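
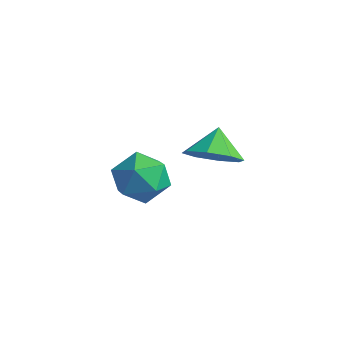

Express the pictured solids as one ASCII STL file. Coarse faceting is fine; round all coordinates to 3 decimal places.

solid 
facet normal -0.638 0.660 0.396
outer loop
vertex 0.45 -1.998 2.417
vertex 0.977 -2.062 3.374
vertex 1.282 -1.321 2.629
endloop
endfacet
facet normal -0.553 0.775 -0.305
outer loop
vertex 0.45 -1.998 2.417
vertex 1.282 -1.321 2.629
vertex 1.186 -1.778 1.64
endloop
endfacet
facet normal -0.739 0.179 -0.649
outer loop
vertex 0.45 -1.998 2.417
vertex 1.186 -1.778 1.64
vertex 0.821 -2.8 1.773
endloop
endfacet
facet normal -0.939 -0.304 -0.163
outer loop
vertex 0.45 -1.998 2.417
vertex 0.821 -2.8 1.773
vertex 0.692 -2.975 2.845
endloop
endfacet
facet normal -0.876 -0.006 0.482
outer loop
vertex 0.45 -1.998 2.417
vertex 0.692 -2.975 2.845
vertex 0.977 -2.062 3.374
endloop
endfacet
facet normal 0.140 0.894 -0.426
outer loop
vertex 1.186 -1.778 1.64
vertex 1.282 -1.321 2.629
vertex 2.168 -1.705 2.115
endloop
endfacet
facet normal 0.003 0.708 0.706
outer loop
vertex 1.282 -1.321 2.629
vertex 0.977 -2.062 3.374
vertex 2.039 -1.88 3.187
endloop
endfacet
facet normal -0.382 -0.371 0.846
outer loop
vertex 0.977 -2.062 3.374
vertex 0.692 -2.975 2.845
vertex 1.674 -2.902 3.32
endloop
endfacet
facet normal -0.484 -0.853 -0.197
outer loop
vertex 0.692 -2.975 2.845
vertex 0.821 -2.8 1.773
vertex 1.578 -3.359 2.331
endloop
endfacet
facet normal -0.161 -0.071 -0.984
outer loop
vertex 0.821 -2.8 1.773
vertex 1.186 -1.778 1.64
vertex 1.883 -2.618 1.586
endloop
endfacet
facet normal 0.939 0.304 0.163
outer loop
vertex 2.41 -2.682 2.543
vertex 2.168 -1.705 2.115
vertex 2.039 -1.88 3.187
endloop
endfacet
facet normal 0.739 -0.179 0.649
outer loop
vertex 2.41 -2.682 2.543
vertex 2.039 -1.88 3.187
vertex 1.674 -2.902 3.32
endloop
endfacet
facet normal 0.553 -0.775 0.305
outer loop
vertex 2.41 -2.682 2.543
vertex 1.674 -2.902 3.32
vertex 1.578 -3.359 2.331
endloop
endfacet
facet normal 0.638 -0.660 -0.396
outer loop
vertex 2.41 -2.682 2.543
vertex 1.578 -3.359 2.331
vertex 1.883 -2.618 1.586
endloop
endfacet
facet normal 0.876 0.006 -0.482
outer loop
vertex 2.41 -2.682 2.543
vertex 1.883 -2.618 1.586
vertex 2.168 -1.705 2.115
endloop
endfacet
facet normal 0.484 0.853 0.197
outer loop
vertex 2.039 -1.88 3.187
vertex 2.168 -1.705 2.115
vertex 1.282 -1.321 2.629
endloop
endfacet
facet normal 0.161 0.071 0.984
outer loop
vertex 1.674 -2.902 3.32
vertex 2.039 -1.88 3.187
vertex 0.977 -2.062 3.374
endloop
endfacet
facet normal -0.140 -0.894 0.426
outer loop
vertex 1.578 -3.359 2.331
vertex 1.674 -2.902 3.32
vertex 0.692 -2.975 2.845
endloop
endfacet
facet normal -0.003 -0.708 -0.706
outer loop
vertex 1.883 -2.618 1.586
vertex 1.578 -3.359 2.331
vertex 0.821 -2.8 1.773
endloop
endfacet
facet normal 0.382 0.371 -0.846
outer loop
vertex 2.168 -1.705 2.115
vertex 1.883 -2.618 1.586
vertex 1.186 -1.778 1.64
endloop
endfacet
facet normal 0.344 -0.635 -0.692
outer loop
vertex 2.218 1.241 1.859
vertex 1.297 1.38 1.274
vertex 2.279 1.875 1.308
endloop
endfacet
facet normal 0.513 0.535 0.672
outer loop
vertex 2.218 1.241 1.859
vertex 2.279 1.875 1.308
vertex 0.863 2.18 2.146
endloop
endfacet
facet normal 0.344 -0.634 -0.692
outer loop
vertex 2.279 1.875 1.308
vertex 1.297 1.38 1.274
vertex 1.764 2.219 0.737
endloop
endfacet
facet normal 0.339 0.909 0.242
outer loop
vertex 2.279 1.875 1.308
vertex 1.764 2.219 0.737
vertex 0.863 2.18 2.146
endloop
endfacet
facet normal 0.343 -0.634 -0.693
outer loop
vertex 1.764 2.219 0.737
vertex 1.297 1.38 1.274
vertex 0.976 2.072 0.481
endloop
endfacet
facet normal -0.159 0.984 -0.075
outer loop
vertex 1.764 2.219 0.737
vertex 0.976 2.072 0.481
vertex 0.863 2.18 2.146
endloop
endfacet
facet normal 0.344 -0.634 -0.693
outer loop
vertex 0.976 2.072 0.481
vertex 1.297 1.38 1.274
vertex 0.376 1.519 0.689
endloop
endfacet
facet normal -0.692 0.716 -0.093
outer loop
vertex 0.976 2.072 0.481
vertex 0.376 1.519 0.689
vertex 0.863 2.18 2.146
endloop
endfacet
facet normal 0.344 -0.635 -0.692
outer loop
vertex 0.376 1.519 0.689
vertex 1.297 1.38 1.274
vertex 0.315 0.886 1.24
endloop
endfacet
facet normal -0.945 0.262 0.197
outer loop
vertex 0.376 1.519 0.689
vertex 0.315 0.886 1.24
vertex 0.863 2.18 2.146
endloop
endfacet
facet normal 0.343 -0.635 -0.692
outer loop
vertex 0.315 0.886 1.24
vertex 1.297 1.38 1.274
vertex 0.829 0.542 1.811
endloop
endfacet
facet normal -0.771 -0.112 0.627
outer loop
vertex 0.315 0.886 1.24
vertex 0.829 0.542 1.811
vertex 0.863 2.18 2.146
endloop
endfacet
facet normal 0.343 -0.635 -0.692
outer loop
vertex 0.829 0.542 1.811
vertex 1.297 1.38 1.274
vertex 1.617 0.689 2.067
endloop
endfacet
facet normal -0.272 -0.187 0.944
outer loop
vertex 0.829 0.542 1.811
vertex 1.617 0.689 2.067
vertex 0.863 2.18 2.146
endloop
endfacet
facet normal 0.344 -0.635 -0.692
outer loop
vertex 1.617 0.689 2.067
vertex 1.297 1.38 1.274
vertex 2.218 1.241 1.859
endloop
endfacet
facet normal 0.259 0.080 0.962
outer loop
vertex 1.617 0.689 2.067
vertex 2.218 1.241 1.859
vertex 0.863 2.18 2.146
endloop
endfacet

endsolid


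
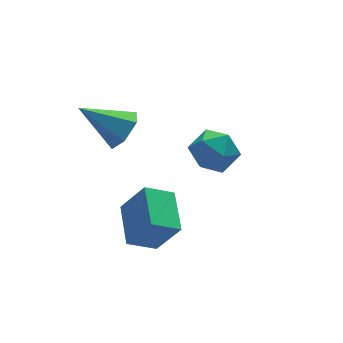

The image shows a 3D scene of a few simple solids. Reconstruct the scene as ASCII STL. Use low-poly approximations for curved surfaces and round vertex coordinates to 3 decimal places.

solid 
facet normal 0.698 -0.440 -0.565
outer loop
vertex 1.005 -2.168 1.845
vertex 0.744 -1.78 1.221
vertex 1.302 -1.469 1.668
endloop
endfacet
facet normal 0.311 0.107 0.944
outer loop
vertex 1.005 -2.168 1.845
vertex 1.302 -1.469 1.668
vertex -0.464 -1.02 2.199
endloop
endfacet
facet normal 0.698 -0.440 -0.565
outer loop
vertex 1.302 -1.469 1.668
vertex 0.744 -1.78 1.221
vertex 1.04 -1.081 1.043
endloop
endfacet
facet normal 0.336 0.857 0.391
outer loop
vertex 1.302 -1.469 1.668
vertex 1.04 -1.081 1.043
vertex -0.464 -1.02 2.199
endloop
endfacet
facet normal 0.698 -0.440 -0.566
outer loop
vertex 1.04 -1.081 1.043
vertex 0.744 -1.78 1.221
vertex 0.482 -1.393 0.597
endloop
endfacet
facet normal -0.230 0.909 -0.348
outer loop
vertex 1.04 -1.081 1.043
vertex 0.482 -1.393 0.597
vertex -0.464 -1.02 2.199
endloop
endfacet
facet normal 0.698 -0.439 -0.565
outer loop
vertex 0.482 -1.393 0.597
vertex 0.744 -1.78 1.221
vertex 0.186 -2.092 0.774
endloop
endfacet
facet normal -0.819 0.212 -0.533
outer loop
vertex 0.482 -1.393 0.597
vertex 0.186 -2.092 0.774
vertex -0.464 -1.02 2.199
endloop
endfacet
facet normal 0.698 -0.440 -0.564
outer loop
vertex 0.186 -2.092 0.774
vertex 0.744 -1.78 1.221
vertex 0.447 -2.479 1.399
endloop
endfacet
facet normal -0.843 -0.537 0.019
outer loop
vertex 0.186 -2.092 0.774
vertex 0.447 -2.479 1.399
vertex -0.464 -1.02 2.199
endloop
endfacet
facet normal 0.697 -0.440 -0.565
outer loop
vertex 0.447 -2.479 1.399
vertex 0.744 -1.78 1.221
vertex 1.005 -2.168 1.845
endloop
endfacet
facet normal -0.278 -0.589 0.759
outer loop
vertex 0.447 -2.479 1.399
vertex 1.005 -2.168 1.845
vertex -0.464 -1.02 2.199
endloop
endfacet
facet normal -0.935 0.027 0.355
outer loop
vertex 3.221 -1.194 -1.131
vertex 3.165 -2.114 -1.209
vertex 3.474 -1.735 -0.424
endloop
endfacet
facet normal -0.544 0.561 0.624
outer loop
vertex 3.221 -1.194 -1.131
vertex 3.474 -1.735 -0.424
vertex 3.983 -0.995 -0.646
endloop
endfacet
facet normal -0.299 0.951 0.080
outer loop
vertex 3.221 -1.194 -1.131
vertex 3.983 -0.995 -0.646
vertex 3.988 -0.916 -1.568
endloop
endfacet
facet normal -0.538 0.658 -0.526
outer loop
vertex 3.221 -1.194 -1.131
vertex 3.988 -0.916 -1.568
vertex 3.482 -1.608 -1.916
endloop
endfacet
facet normal -0.931 0.087 -0.355
outer loop
vertex 3.221 -1.194 -1.131
vertex 3.482 -1.608 -1.916
vertex 3.165 -2.114 -1.209
endloop
endfacet
facet normal 0.017 0.277 0.961
outer loop
vertex 3.983 -0.995 -0.646
vertex 3.474 -1.735 -0.424
vertex 4.398 -1.792 -0.424
endloop
endfacet
facet normal -0.615 -0.588 0.526
outer loop
vertex 3.474 -1.735 -0.424
vertex 3.165 -2.114 -1.209
vertex 3.892 -2.484 -0.772
endloop
endfacet
facet normal -0.608 -0.491 -0.624
outer loop
vertex 3.165 -2.114 -1.209
vertex 3.482 -1.608 -1.916
vertex 3.897 -2.405 -1.694
endloop
endfacet
facet normal 0.027 0.433 -0.901
outer loop
vertex 3.482 -1.608 -1.916
vertex 3.988 -0.916 -1.568
vertex 4.406 -1.665 -1.916
endloop
endfacet
facet normal 0.414 0.907 0.080
outer loop
vertex 3.988 -0.916 -1.568
vertex 3.983 -0.995 -0.646
vertex 4.715 -1.286 -1.131
endloop
endfacet
facet normal 0.538 -0.658 0.526
outer loop
vertex 4.659 -2.206 -1.209
vertex 4.398 -1.792 -0.424
vertex 3.892 -2.484 -0.772
endloop
endfacet
facet normal 0.299 -0.951 -0.080
outer loop
vertex 4.659 -2.206 -1.209
vertex 3.892 -2.484 -0.772
vertex 3.897 -2.405 -1.694
endloop
endfacet
facet normal 0.544 -0.561 -0.624
outer loop
vertex 4.659 -2.206 -1.209
vertex 3.897 -2.405 -1.694
vertex 4.406 -1.665 -1.916
endloop
endfacet
facet normal 0.935 -0.027 -0.355
outer loop
vertex 4.659 -2.206 -1.209
vertex 4.406 -1.665 -1.916
vertex 4.715 -1.286 -1.131
endloop
endfacet
facet normal 0.931 -0.087 0.355
outer loop
vertex 4.659 -2.206 -1.209
vertex 4.715 -1.286 -1.131
vertex 4.398 -1.792 -0.424
endloop
endfacet
facet normal -0.027 -0.433 0.901
outer loop
vertex 3.892 -2.484 -0.772
vertex 4.398 -1.792 -0.424
vertex 3.474 -1.735 -0.424
endloop
endfacet
facet normal -0.414 -0.907 -0.080
outer loop
vertex 3.897 -2.405 -1.694
vertex 3.892 -2.484 -0.772
vertex 3.165 -2.114 -1.209
endloop
endfacet
facet normal -0.017 -0.277 -0.961
outer loop
vertex 4.406 -1.665 -1.916
vertex 3.897 -2.405 -1.694
vertex 3.482 -1.608 -1.916
endloop
endfacet
facet normal 0.615 0.588 -0.526
outer loop
vertex 4.715 -1.286 -1.131
vertex 4.406 -1.665 -1.916
vertex 3.988 -0.916 -1.568
endloop
endfacet
facet normal 0.608 0.491 0.624
outer loop
vertex 4.398 -1.792 -0.424
vertex 4.715 -1.286 -1.131
vertex 3.983 -0.995 -0.646
endloop
endfacet
facet normal -0.428 0.343 -0.836
outer loop
vertex -0.088 -3.733 -2.541
vertex 0.361 -2.255 -2.165
vertex 0.874 -3.884 -3.096
endloop
endfacet
facet normal -0.283 -0.930 -0.237
outer loop
vertex 1.499 -4.385 -1.875
vertex -0.088 -3.733 -2.541
vertex 0.874 -3.884 -3.096
endloop
endfacet
facet normal -0.428 0.343 -0.836
outer loop
vertex 0.874 -3.884 -3.096
vertex 0.361 -2.255 -2.165
vertex 1.322 -2.406 -2.719
endloop
endfacet
facet normal 0.859 -0.134 -0.495
outer loop
vertex 1.322 -2.406 -2.719
vertex 1.499 -4.385 -1.875
vertex 0.874 -3.884 -3.096
endloop
endfacet
facet normal -0.858 0.135 0.495
outer loop
vertex -0.088 -3.733 -2.541
vertex 0.986 -2.756 -0.944
vertex 0.361 -2.255 -2.165
endloop
endfacet
facet normal -0.283 -0.930 -0.237
outer loop
vertex 0.538 -4.234 -1.321
vertex -0.088 -3.733 -2.541
vertex 1.499 -4.385 -1.875
endloop
endfacet
facet normal -0.858 0.134 0.495
outer loop
vertex 0.538 -4.234 -1.321
vertex 0.986 -2.756 -0.944
vertex -0.088 -3.733 -2.541
endloop
endfacet
facet normal 0.283 0.930 0.237
outer loop
vertex 0.361 -2.255 -2.165
vertex 0.986 -2.756 -0.944
vertex 1.322 -2.406 -2.719
endloop
endfacet
facet normal 0.858 -0.135 -0.496
outer loop
vertex 1.948 -2.907 -1.499
vertex 1.499 -4.385 -1.875
vertex 1.322 -2.406 -2.719
endloop
endfacet
facet normal 0.283 0.930 0.237
outer loop
vertex 1.322 -2.406 -2.719
vertex 0.986 -2.756 -0.944
vertex 1.948 -2.907 -1.499
endloop
endfacet
facet normal 0.428 -0.343 0.836
outer loop
vertex 1.948 -2.907 -1.499
vertex 0.538 -4.234 -1.321
vertex 1.499 -4.385 -1.875
endloop
endfacet
facet normal 0.428 -0.343 0.836
outer loop
vertex 0.986 -2.756 -0.944
vertex 0.538 -4.234 -1.321
vertex 1.948 -2.907 -1.499
endloop
endfacet

endsolid


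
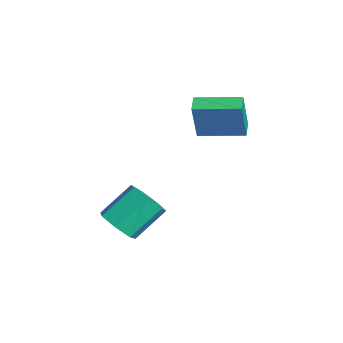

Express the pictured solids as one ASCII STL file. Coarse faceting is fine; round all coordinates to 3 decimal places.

solid 
facet normal -0.903 0.370 0.217
outer loop
vertex -1.711 1.216 2.898
vertex -0.85 3.196 3.105
vertex -2.045 1.569 0.906
endloop
endfacet
facet normal -0.396 -0.913 -0.095
outer loop
vertex -1.25 1.244 0.715
vertex -1.711 1.216 2.898
vertex -2.045 1.569 0.906
endloop
endfacet
facet normal -0.903 0.370 0.217
outer loop
vertex -2.045 1.569 0.906
vertex -0.85 3.196 3.105
vertex -1.184 3.55 1.113
endloop
endfacet
facet normal -0.163 0.172 -0.971
outer loop
vertex -1.184 3.55 1.113
vertex -1.25 1.244 0.715
vertex -2.045 1.569 0.906
endloop
endfacet
facet normal 0.163 -0.172 0.971
outer loop
vertex -1.711 1.216 2.898
vertex -0.055 2.871 2.914
vertex -0.85 3.196 3.105
endloop
endfacet
facet normal -0.397 -0.913 -0.096
outer loop
vertex -0.916 0.89 2.707
vertex -1.711 1.216 2.898
vertex -1.25 1.244 0.715
endloop
endfacet
facet normal 0.163 -0.172 0.972
outer loop
vertex -0.916 0.89 2.707
vertex -0.055 2.871 2.914
vertex -1.711 1.216 2.898
endloop
endfacet
facet normal 0.396 0.913 0.096
outer loop
vertex -0.85 3.196 3.105
vertex -0.055 2.871 2.914
vertex -1.184 3.55 1.113
endloop
endfacet
facet normal -0.163 0.172 -0.972
outer loop
vertex -0.389 3.224 0.922
vertex -1.25 1.244 0.715
vertex -1.184 3.55 1.113
endloop
endfacet
facet normal 0.397 0.913 0.095
outer loop
vertex -1.184 3.55 1.113
vertex -0.055 2.871 2.914
vertex -0.389 3.224 0.922
endloop
endfacet
facet normal 0.903 -0.370 -0.217
outer loop
vertex -0.389 3.224 0.922
vertex -0.916 0.89 2.707
vertex -1.25 1.244 0.715
endloop
endfacet
facet normal 0.903 -0.370 -0.217
outer loop
vertex -0.055 2.871 2.914
vertex -0.916 0.89 2.707
vertex -0.389 3.224 0.922
endloop
endfacet
facet normal 0.186 -0.747 -0.638
outer loop
vertex 1.238 -2.457 -3.451
vertex 0.236 -2.763 -3.385
vertex 0.669 -2.082 -4.056
endloop
endfacet
facet normal 0.758 0.522 -0.390
outer loop
vertex 1.238 -2.457 -3.451
vertex 0.669 -2.082 -4.056
vertex 0.866 -0.97 -2.181
endloop
endfacet
facet normal 0.759 0.522 -0.389
outer loop
vertex 0.866 -0.97 -2.181
vertex 0.669 -2.082 -4.056
vertex 0.298 -0.595 -2.786
endloop
endfacet
facet normal -0.187 0.747 0.638
outer loop
vertex 0.866 -0.97 -2.181
vertex 0.298 -0.595 -2.786
vertex -0.136 -1.277 -2.115
endloop
endfacet
facet normal 0.186 -0.747 -0.638
outer loop
vertex 0.669 -2.082 -4.056
vertex 0.236 -2.763 -3.385
vertex -0.226 -2.22 -4.156
endloop
endfacet
facet normal -0.015 0.647 -0.762
outer loop
vertex 0.669 -2.082 -4.056
vertex -0.226 -2.22 -4.156
vertex 0.298 -0.595 -2.786
endloop
endfacet
facet normal -0.015 0.647 -0.762
outer loop
vertex 0.298 -0.595 -2.786
vertex -0.226 -2.22 -4.156
vertex -0.597 -0.734 -2.886
endloop
endfacet
facet normal -0.187 0.747 0.638
outer loop
vertex 0.298 -0.595 -2.786
vertex -0.597 -0.734 -2.886
vertex -0.136 -1.277 -2.115
endloop
endfacet
facet normal 0.186 -0.747 -0.638
outer loop
vertex -0.226 -2.22 -4.156
vertex 0.236 -2.763 -3.385
vertex -0.774 -2.767 -3.675
endloop
endfacet
facet normal -0.777 0.285 -0.561
outer loop
vertex -0.226 -2.22 -4.156
vertex -0.774 -2.767 -3.675
vertex -0.597 -0.734 -2.886
endloop
endfacet
facet normal -0.777 0.285 -0.561
outer loop
vertex -0.597 -0.734 -2.886
vertex -0.774 -2.767 -3.675
vertex -1.145 -1.281 -2.405
endloop
endfacet
facet normal -0.186 0.747 0.638
outer loop
vertex -0.597 -0.734 -2.886
vertex -1.145 -1.281 -2.405
vertex -0.136 -1.277 -2.115
endloop
endfacet
facet normal 0.186 -0.746 -0.639
outer loop
vertex -0.774 -2.767 -3.675
vertex 0.236 -2.763 -3.385
vertex -0.561 -3.312 -2.976
endloop
endfacet
facet normal -0.954 -0.292 0.063
outer loop
vertex -0.774 -2.767 -3.675
vertex -0.561 -3.312 -2.976
vertex -1.145 -1.281 -2.405
endloop
endfacet
facet normal -0.954 -0.292 0.063
outer loop
vertex -1.145 -1.281 -2.405
vertex -0.561 -3.312 -2.976
vertex -0.932 -1.825 -1.706
endloop
endfacet
facet normal -0.186 0.747 0.638
outer loop
vertex -1.145 -1.281 -2.405
vertex -0.932 -1.825 -1.706
vertex -0.136 -1.277 -2.115
endloop
endfacet
facet normal 0.187 -0.747 -0.638
outer loop
vertex -0.561 -3.312 -2.976
vertex 0.236 -2.763 -3.385
vertex 0.252 -3.443 -2.585
endloop
endfacet
facet normal -0.412 -0.649 0.639
outer loop
vertex -0.561 -3.312 -2.976
vertex 0.252 -3.443 -2.585
vertex -0.932 -1.825 -1.706
endloop
endfacet
facet normal -0.412 -0.649 0.639
outer loop
vertex -0.932 -1.825 -1.706
vertex 0.252 -3.443 -2.585
vertex -0.12 -1.956 -1.315
endloop
endfacet
facet normal -0.187 0.747 0.638
outer loop
vertex -0.932 -1.825 -1.706
vertex -0.12 -1.956 -1.315
vertex -0.136 -1.277 -2.115
endloop
endfacet
facet normal 0.187 -0.747 -0.638
outer loop
vertex 0.252 -3.443 -2.585
vertex 0.236 -2.763 -3.385
vertex 1.052 -3.062 -2.796
endloop
endfacet
facet normal 0.440 -0.517 0.734
outer loop
vertex 0.252 -3.443 -2.585
vertex 1.052 -3.062 -2.796
vertex -0.12 -1.956 -1.315
endloop
endfacet
facet normal 0.439 -0.518 0.734
outer loop
vertex -0.12 -1.956 -1.315
vertex 1.052 -3.062 -2.796
vertex 0.681 -1.576 -1.526
endloop
endfacet
facet normal -0.186 0.747 0.638
outer loop
vertex -0.12 -1.956 -1.315
vertex 0.681 -1.576 -1.526
vertex -0.136 -1.277 -2.115
endloop
endfacet
facet normal 0.186 -0.748 -0.638
outer loop
vertex 1.052 -3.062 -2.796
vertex 0.236 -2.763 -3.385
vertex 1.238 -2.457 -3.451
endloop
endfacet
facet normal 0.961 0.004 0.276
outer loop
vertex 1.052 -3.062 -2.796
vertex 1.238 -2.457 -3.451
vertex 0.681 -1.576 -1.526
endloop
endfacet
facet normal 0.961 0.005 0.276
outer loop
vertex 0.681 -1.576 -1.526
vertex 1.238 -2.457 -3.451
vertex 0.866 -0.97 -2.181
endloop
endfacet
facet normal -0.187 0.747 0.638
outer loop
vertex 0.681 -1.576 -1.526
vertex 0.866 -0.97 -2.181
vertex -0.136 -1.277 -2.115
endloop
endfacet

endsolid


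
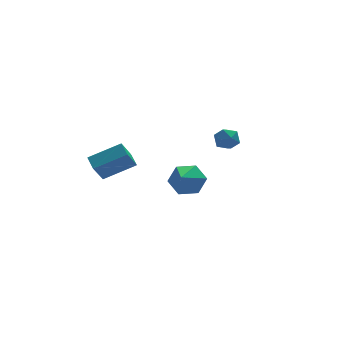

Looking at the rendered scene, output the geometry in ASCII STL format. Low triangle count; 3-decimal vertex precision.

solid 
facet normal -0.299 0.661 0.688
outer loop
vertex 2.652 0.235 0.543
vertex 2.96 -0.184 1.079
vertex 3.362 0.348 0.743
endloop
endfacet
facet normal -0.174 0.983 0.064
outer loop
vertex 2.652 0.235 0.543
vertex 3.362 0.348 0.743
vertex 3.171 0.361 0.021
endloop
endfacet
facet normal -0.595 0.681 -0.427
outer loop
vertex 2.652 0.235 0.543
vertex 3.171 0.361 0.021
vertex 2.65 -0.163 -0.088
endloop
endfacet
facet normal -0.979 0.173 -0.106
outer loop
vertex 2.652 0.235 0.543
vertex 2.65 -0.163 -0.088
vertex 2.52 -0.5 0.565
endloop
endfacet
facet normal -0.796 0.160 0.583
outer loop
vertex 2.652 0.235 0.543
vertex 2.52 -0.5 0.565
vertex 2.96 -0.184 1.079
endloop
endfacet
facet normal 0.504 0.856 -0.118
outer loop
vertex 3.171 0.361 0.021
vertex 3.362 0.348 0.743
vertex 3.8 0.02 0.235
endloop
endfacet
facet normal 0.303 0.335 0.892
outer loop
vertex 3.362 0.348 0.743
vertex 2.96 -0.184 1.079
vertex 3.67 -0.317 0.888
endloop
endfacet
facet normal -0.503 -0.475 0.722
outer loop
vertex 2.96 -0.184 1.079
vertex 2.52 -0.5 0.565
vertex 3.149 -0.841 0.779
endloop
endfacet
facet normal -0.798 -0.456 -0.394
outer loop
vertex 2.52 -0.5 0.565
vertex 2.65 -0.163 -0.088
vertex 2.958 -0.828 0.057
endloop
endfacet
facet normal -0.177 0.366 -0.914
outer loop
vertex 2.65 -0.163 -0.088
vertex 3.171 0.361 0.021
vertex 3.36 -0.296 -0.279
endloop
endfacet
facet normal 0.979 -0.173 0.106
outer loop
vertex 3.668 -0.715 0.257
vertex 3.8 0.02 0.235
vertex 3.67 -0.317 0.888
endloop
endfacet
facet normal 0.595 -0.681 0.427
outer loop
vertex 3.668 -0.715 0.257
vertex 3.67 -0.317 0.888
vertex 3.149 -0.841 0.779
endloop
endfacet
facet normal 0.174 -0.983 -0.064
outer loop
vertex 3.668 -0.715 0.257
vertex 3.149 -0.841 0.779
vertex 2.958 -0.828 0.057
endloop
endfacet
facet normal 0.299 -0.661 -0.688
outer loop
vertex 3.668 -0.715 0.257
vertex 2.958 -0.828 0.057
vertex 3.36 -0.296 -0.279
endloop
endfacet
facet normal 0.796 -0.160 -0.583
outer loop
vertex 3.668 -0.715 0.257
vertex 3.36 -0.296 -0.279
vertex 3.8 0.02 0.235
endloop
endfacet
facet normal 0.798 0.456 0.394
outer loop
vertex 3.67 -0.317 0.888
vertex 3.8 0.02 0.235
vertex 3.362 0.348 0.743
endloop
endfacet
facet normal 0.177 -0.366 0.914
outer loop
vertex 3.149 -0.841 0.779
vertex 3.67 -0.317 0.888
vertex 2.96 -0.184 1.079
endloop
endfacet
facet normal -0.504 -0.856 0.118
outer loop
vertex 2.958 -0.828 0.057
vertex 3.149 -0.841 0.779
vertex 2.52 -0.5 0.565
endloop
endfacet
facet normal -0.303 -0.335 -0.892
outer loop
vertex 3.36 -0.296 -0.279
vertex 2.958 -0.828 0.057
vertex 2.65 -0.163 -0.088
endloop
endfacet
facet normal 0.503 0.475 -0.722
outer loop
vertex 3.8 0.02 0.235
vertex 3.36 -0.296 -0.279
vertex 3.171 0.361 0.021
endloop
endfacet
facet normal -0.880 0.160 -0.447
outer loop
vertex -3.057 2.298 -1.856
vertex -3.069 3.194 -1.512
vertex -2.407 2.739 -2.979
endloop
endfacet
facet normal 0.012 -0.933 -0.359
outer loop
vertex -0.691 2.426 -2.108
vertex -3.057 2.298 -1.856
vertex -2.407 2.739 -2.979
endloop
endfacet
facet normal -0.880 0.160 -0.447
outer loop
vertex -2.407 2.739 -2.979
vertex -3.069 3.194 -1.512
vertex -2.419 3.634 -2.634
endloop
endfacet
facet normal 0.475 0.322 -0.819
outer loop
vertex -2.419 3.634 -2.634
vertex -0.691 2.426 -2.108
vertex -2.407 2.739 -2.979
endloop
endfacet
facet normal -0.475 -0.321 0.820
outer loop
vertex -3.057 2.298 -1.856
vertex -1.353 2.881 -0.641
vertex -3.069 3.194 -1.512
endloop
endfacet
facet normal 0.012 -0.933 -0.359
outer loop
vertex -1.341 1.986 -0.986
vertex -3.057 2.298 -1.856
vertex -0.691 2.426 -2.108
endloop
endfacet
facet normal -0.474 -0.322 0.819
outer loop
vertex -1.341 1.986 -0.986
vertex -1.353 2.881 -0.641
vertex -3.057 2.298 -1.856
endloop
endfacet
facet normal -0.012 0.933 0.359
outer loop
vertex -3.069 3.194 -1.512
vertex -1.353 2.881 -0.641
vertex -2.419 3.634 -2.634
endloop
endfacet
facet normal 0.474 0.321 -0.820
outer loop
vertex -0.703 3.322 -1.764
vertex -0.691 2.426 -2.108
vertex -2.419 3.634 -2.634
endloop
endfacet
facet normal -0.012 0.933 0.359
outer loop
vertex -2.419 3.634 -2.634
vertex -1.353 2.881 -0.641
vertex -0.703 3.322 -1.764
endloop
endfacet
facet normal 0.880 -0.160 0.447
outer loop
vertex -0.703 3.322 -1.764
vertex -1.341 1.986 -0.986
vertex -0.691 2.426 -2.108
endloop
endfacet
facet normal 0.880 -0.160 0.447
outer loop
vertex -1.353 2.881 -0.641
vertex -1.341 1.986 -0.986
vertex -0.703 3.322 -1.764
endloop
endfacet
facet normal 0.436 0.721 -0.539
outer loop
vertex 0.775 -3.717 -0.208
vertex -0.08 -3.303 -0.346
vertex 0.454 -3.058 0.413
endloop
endfacet
facet normal 0.587 -0.385 0.712
outer loop
vertex 0.775 -3.717 -0.208
vertex 0.454 -3.058 0.413
vertex -0.9 -4.657 0.666
endloop
endfacet
facet normal 0.436 0.720 -0.539
outer loop
vertex 0.454 -3.058 0.413
vertex -0.08 -3.303 -0.346
vertex -0.401 -2.644 0.274
endloop
endfacet
facet normal -0.060 0.205 0.977
outer loop
vertex 0.454 -3.058 0.413
vertex -0.401 -2.644 0.274
vertex -0.9 -4.657 0.666
endloop
endfacet
facet normal 0.436 0.720 -0.539
outer loop
vertex -0.401 -2.644 0.274
vertex -0.08 -3.303 -0.346
vertex -0.935 -2.889 -0.485
endloop
endfacet
facet normal -0.823 0.298 0.483
outer loop
vertex -0.401 -2.644 0.274
vertex -0.935 -2.889 -0.485
vertex -0.9 -4.657 0.666
endloop
endfacet
facet normal 0.437 0.721 -0.538
outer loop
vertex -0.935 -2.889 -0.485
vertex -0.08 -3.303 -0.346
vertex -0.614 -3.547 -1.106
endloop
endfacet
facet normal -0.940 -0.198 -0.276
outer loop
vertex -0.935 -2.889 -0.485
vertex -0.614 -3.547 -1.106
vertex -0.9 -4.657 0.666
endloop
endfacet
facet normal 0.437 0.721 -0.538
outer loop
vertex -0.614 -3.547 -1.106
vertex -0.08 -3.303 -0.346
vertex 0.241 -3.961 -0.967
endloop
endfacet
facet normal -0.294 -0.788 -0.541
outer loop
vertex -0.614 -3.547 -1.106
vertex 0.241 -3.961 -0.967
vertex -0.9 -4.657 0.666
endloop
endfacet
facet normal 0.436 0.721 -0.539
outer loop
vertex 0.241 -3.961 -0.967
vertex -0.08 -3.303 -0.346
vertex 0.775 -3.717 -0.208
endloop
endfacet
facet normal 0.470 -0.881 -0.047
outer loop
vertex 0.241 -3.961 -0.967
vertex 0.775 -3.717 -0.208
vertex -0.9 -4.657 0.666
endloop
endfacet

endsolid


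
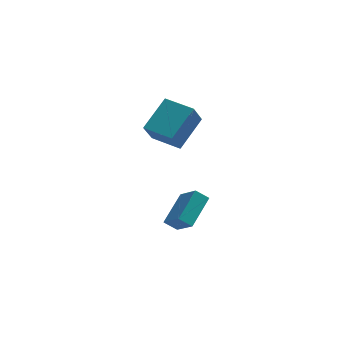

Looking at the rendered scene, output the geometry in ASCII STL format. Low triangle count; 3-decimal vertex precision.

solid 
facet normal -0.758 0.651 0.033
outer loop
vertex -2.841 2.99 4.599
vertex -2.354 3.623 3.294
vertex -4.081 1.602 3.464
endloop
endfacet
facet normal -0.318 -0.414 0.853
outer loop
vertex -2.746 0.457 3.406
vertex -2.841 2.99 4.599
vertex -4.081 1.602 3.464
endloop
endfacet
facet normal -0.758 0.651 0.033
outer loop
vertex -4.081 1.602 3.464
vertex -2.354 3.623 3.294
vertex -3.595 2.235 2.159
endloop
endfacet
facet normal -0.569 -0.637 -0.521
outer loop
vertex -3.595 2.235 2.159
vertex -2.746 0.457 3.406
vertex -4.081 1.602 3.464
endloop
endfacet
facet normal 0.569 0.637 0.521
outer loop
vertex -2.841 2.99 4.599
vertex -1.019 2.478 3.236
vertex -2.354 3.623 3.294
endloop
endfacet
facet normal -0.318 -0.414 0.853
outer loop
vertex -1.505 1.845 4.541
vertex -2.841 2.99 4.599
vertex -2.746 0.457 3.406
endloop
endfacet
facet normal 0.568 0.637 0.521
outer loop
vertex -1.505 1.845 4.541
vertex -1.019 2.478 3.236
vertex -2.841 2.99 4.599
endloop
endfacet
facet normal 0.318 0.414 -0.853
outer loop
vertex -2.354 3.623 3.294
vertex -1.019 2.478 3.236
vertex -3.595 2.235 2.159
endloop
endfacet
facet normal -0.568 -0.637 -0.521
outer loop
vertex -2.259 1.09 2.101
vertex -2.746 0.457 3.406
vertex -3.595 2.235 2.159
endloop
endfacet
facet normal 0.318 0.414 -0.853
outer loop
vertex -3.595 2.235 2.159
vertex -1.019 2.478 3.236
vertex -2.259 1.09 2.101
endloop
endfacet
facet normal 0.758 -0.651 -0.033
outer loop
vertex -2.259 1.09 2.101
vertex -1.505 1.845 4.541
vertex -2.746 0.457 3.406
endloop
endfacet
facet normal 0.759 -0.651 -0.033
outer loop
vertex -1.019 2.478 3.236
vertex -1.505 1.845 4.541
vertex -2.259 1.09 2.101
endloop
endfacet
facet normal -0.507 -0.742 -0.438
outer loop
vertex -2.509 -0.378 -2.225
vertex -3.158 0.776 -3.43
vertex -1.821 -0.538 -2.75
endloop
endfacet
facet normal 0.363 -0.645 0.672
outer loop
vertex -0.782 0.984 -1.85
vertex -2.509 -0.378 -2.225
vertex -1.821 -0.538 -2.75
endloop
endfacet
facet normal -0.507 -0.742 -0.438
outer loop
vertex -1.821 -0.538 -2.75
vertex -3.158 0.776 -3.43
vertex -2.47 0.616 -3.954
endloop
endfacet
facet normal 0.782 -0.182 -0.596
outer loop
vertex -2.47 0.616 -3.954
vertex -0.782 0.984 -1.85
vertex -1.821 -0.538 -2.75
endloop
endfacet
facet normal -0.782 0.182 0.596
outer loop
vertex -2.509 -0.378 -2.225
vertex -2.119 2.298 -2.53
vertex -3.158 0.776 -3.43
endloop
endfacet
facet normal 0.362 -0.645 0.673
outer loop
vertex -1.47 1.144 -1.326
vertex -2.509 -0.378 -2.225
vertex -0.782 0.984 -1.85
endloop
endfacet
facet normal -0.782 0.182 0.596
outer loop
vertex -1.47 1.144 -1.326
vertex -2.119 2.298 -2.53
vertex -2.509 -0.378 -2.225
endloop
endfacet
facet normal -0.362 0.645 -0.673
outer loop
vertex -3.158 0.776 -3.43
vertex -2.119 2.298 -2.53
vertex -2.47 0.616 -3.954
endloop
endfacet
facet normal 0.782 -0.182 -0.596
outer loop
vertex -1.431 2.138 -3.055
vertex -0.782 0.984 -1.85
vertex -2.47 0.616 -3.954
endloop
endfacet
facet normal -0.363 0.645 -0.672
outer loop
vertex -2.47 0.616 -3.954
vertex -2.119 2.298 -2.53
vertex -1.431 2.138 -3.055
endloop
endfacet
facet normal 0.507 0.743 0.438
outer loop
vertex -1.431 2.138 -3.055
vertex -1.47 1.144 -1.326
vertex -0.782 0.984 -1.85
endloop
endfacet
facet normal 0.507 0.742 0.438
outer loop
vertex -2.119 2.298 -2.53
vertex -1.47 1.144 -1.326
vertex -1.431 2.138 -3.055
endloop
endfacet

endsolid


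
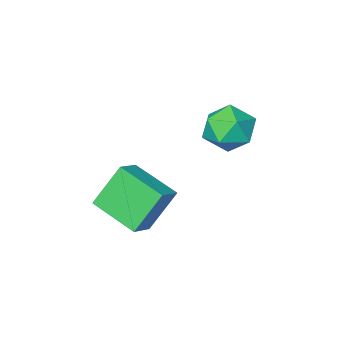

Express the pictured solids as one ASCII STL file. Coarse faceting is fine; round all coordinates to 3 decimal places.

solid 
facet normal -0.529 0.094 0.843
outer loop
vertex 1.097 2.808 2.052
vertex 0.604 4.245 1.582
vertex 0.402 2.44 1.657
endloop
endfacet
facet normal 0.310 -0.904 0.295
outer loop
vertex 1.216 2.295 0.358
vertex 1.097 2.808 2.052
vertex 0.402 2.44 1.657
endloop
endfacet
facet normal -0.528 0.094 0.844
outer loop
vertex 0.402 2.44 1.657
vertex 0.604 4.245 1.582
vertex -0.091 3.877 1.188
endloop
endfacet
facet normal -0.790 -0.418 -0.449
outer loop
vertex -0.091 3.877 1.188
vertex 1.216 2.295 0.358
vertex 0.402 2.44 1.657
endloop
endfacet
facet normal 0.790 0.418 0.448
outer loop
vertex 1.097 2.808 2.052
vertex 1.418 4.1 0.283
vertex 0.604 4.245 1.582
endloop
endfacet
facet normal 0.311 -0.903 0.295
outer loop
vertex 1.911 2.663 0.752
vertex 1.097 2.808 2.052
vertex 1.216 2.295 0.358
endloop
endfacet
facet normal 0.790 0.417 0.448
outer loop
vertex 1.911 2.663 0.752
vertex 1.418 4.1 0.283
vertex 1.097 2.808 2.052
endloop
endfacet
facet normal -0.311 0.903 -0.296
outer loop
vertex 0.604 4.245 1.582
vertex 1.418 4.1 0.283
vertex -0.091 3.877 1.188
endloop
endfacet
facet normal -0.790 -0.418 -0.448
outer loop
vertex 0.723 3.732 -0.112
vertex 1.216 2.295 0.358
vertex -0.091 3.877 1.188
endloop
endfacet
facet normal -0.311 0.904 -0.295
outer loop
vertex -0.091 3.877 1.188
vertex 1.418 4.1 0.283
vertex 0.723 3.732 -0.112
endloop
endfacet
facet normal 0.528 -0.095 -0.844
outer loop
vertex 0.723 3.732 -0.112
vertex 1.911 2.663 0.752
vertex 1.216 2.295 0.358
endloop
endfacet
facet normal 0.529 -0.094 -0.843
outer loop
vertex 1.418 4.1 0.283
vertex 1.911 2.663 0.752
vertex 0.723 3.732 -0.112
endloop
endfacet
facet normal -0.998 -0.036 -0.049
outer loop
vertex -2.7 3.537 2.387
vertex -2.706 2.895 2.977
vertex -2.749 3.727 3.237
endloop
endfacet
facet normal -0.760 0.623 -0.183
outer loop
vertex -2.7 3.537 2.387
vertex -2.749 3.727 3.237
vertex -2.235 4.2 2.714
endloop
endfacet
facet normal -0.319 0.590 -0.742
outer loop
vertex -2.7 3.537 2.387
vertex -2.235 4.2 2.714
vertex -1.874 3.66 2.13
endloop
endfacet
facet normal -0.283 -0.091 -0.955
outer loop
vertex -2.7 3.537 2.387
vertex -1.874 3.66 2.13
vertex -2.166 2.853 2.294
endloop
endfacet
facet normal -0.703 -0.477 -0.527
outer loop
vertex -2.7 3.537 2.387
vertex -2.166 2.853 2.294
vertex -2.706 2.895 2.977
endloop
endfacet
facet normal -0.383 0.840 0.383
outer loop
vertex -2.235 4.2 2.714
vertex -2.749 3.727 3.237
vertex -1.954 3.967 3.506
endloop
endfacet
facet normal -0.769 -0.226 0.597
outer loop
vertex -2.749 3.727 3.237
vertex -2.706 2.895 2.977
vertex -2.246 3.16 3.67
endloop
endfacet
facet normal -0.292 -0.941 -0.173
outer loop
vertex -2.706 2.895 2.977
vertex -2.166 2.853 2.294
vertex -1.885 2.62 3.086
endloop
endfacet
facet normal 0.388 -0.316 -0.865
outer loop
vertex -2.166 2.853 2.294
vertex -1.874 3.66 2.13
vertex -1.371 3.093 2.563
endloop
endfacet
facet normal 0.332 0.786 -0.521
outer loop
vertex -1.874 3.66 2.13
vertex -2.235 4.2 2.714
vertex -1.414 3.925 2.823
endloop
endfacet
facet normal 0.283 0.091 0.955
outer loop
vertex -1.42 3.283 3.413
vertex -1.954 3.967 3.506
vertex -2.246 3.16 3.67
endloop
endfacet
facet normal 0.319 -0.590 0.742
outer loop
vertex -1.42 3.283 3.413
vertex -2.246 3.16 3.67
vertex -1.885 2.62 3.086
endloop
endfacet
facet normal 0.760 -0.623 0.183
outer loop
vertex -1.42 3.283 3.413
vertex -1.885 2.62 3.086
vertex -1.371 3.093 2.563
endloop
endfacet
facet normal 0.998 0.036 0.049
outer loop
vertex -1.42 3.283 3.413
vertex -1.371 3.093 2.563
vertex -1.414 3.925 2.823
endloop
endfacet
facet normal 0.703 0.477 0.527
outer loop
vertex -1.42 3.283 3.413
vertex -1.414 3.925 2.823
vertex -1.954 3.967 3.506
endloop
endfacet
facet normal -0.388 0.316 0.865
outer loop
vertex -2.246 3.16 3.67
vertex -1.954 3.967 3.506
vertex -2.749 3.727 3.237
endloop
endfacet
facet normal -0.332 -0.786 0.521
outer loop
vertex -1.885 2.62 3.086
vertex -2.246 3.16 3.67
vertex -2.706 2.895 2.977
endloop
endfacet
facet normal 0.383 -0.840 -0.383
outer loop
vertex -1.371 3.093 2.563
vertex -1.885 2.62 3.086
vertex -2.166 2.853 2.294
endloop
endfacet
facet normal 0.769 0.226 -0.597
outer loop
vertex -1.414 3.925 2.823
vertex -1.371 3.093 2.563
vertex -1.874 3.66 2.13
endloop
endfacet
facet normal 0.292 0.941 0.173
outer loop
vertex -1.954 3.967 3.506
vertex -1.414 3.925 2.823
vertex -2.235 4.2 2.714
endloop
endfacet

endsolid


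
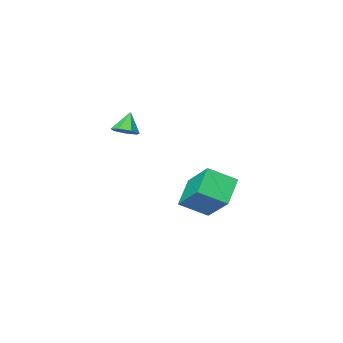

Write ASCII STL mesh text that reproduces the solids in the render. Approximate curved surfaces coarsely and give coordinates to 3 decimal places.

solid 
facet normal -0.758 0.440 -0.481
outer loop
vertex 0.729 2.399 -1.689
vertex 0.791 3.907 -0.407
vertex 1.68 3.094 -2.552
endloop
endfacet
facet normal -0.031 -0.761 -0.647
outer loop
vertex 2.749 2.473 -1.873
vertex 0.729 2.399 -1.689
vertex 1.68 3.094 -2.552
endloop
endfacet
facet normal -0.758 0.440 -0.481
outer loop
vertex 1.68 3.094 -2.552
vertex 0.791 3.907 -0.407
vertex 1.742 4.602 -1.27
endloop
endfacet
facet normal 0.652 0.476 -0.591
outer loop
vertex 1.742 4.602 -1.27
vertex 2.749 2.473 -1.873
vertex 1.68 3.094 -2.552
endloop
endfacet
facet normal -0.652 -0.476 0.591
outer loop
vertex 0.729 2.399 -1.689
vertex 1.86 3.286 0.272
vertex 0.791 3.907 -0.407
endloop
endfacet
facet normal -0.031 -0.761 -0.647
outer loop
vertex 1.798 1.778 -1.01
vertex 0.729 2.399 -1.689
vertex 2.749 2.473 -1.873
endloop
endfacet
facet normal -0.652 -0.476 0.591
outer loop
vertex 1.798 1.778 -1.01
vertex 1.86 3.286 0.272
vertex 0.729 2.399 -1.689
endloop
endfacet
facet normal 0.031 0.761 0.647
outer loop
vertex 0.791 3.907 -0.407
vertex 1.86 3.286 0.272
vertex 1.742 4.602 -1.27
endloop
endfacet
facet normal 0.652 0.476 -0.591
outer loop
vertex 2.811 3.981 -0.591
vertex 2.749 2.473 -1.873
vertex 1.742 4.602 -1.27
endloop
endfacet
facet normal 0.031 0.761 0.647
outer loop
vertex 1.742 4.602 -1.27
vertex 1.86 3.286 0.272
vertex 2.811 3.981 -0.591
endloop
endfacet
facet normal 0.758 -0.440 0.481
outer loop
vertex 2.811 3.981 -0.591
vertex 1.798 1.778 -1.01
vertex 2.749 2.473 -1.873
endloop
endfacet
facet normal 0.758 -0.440 0.481
outer loop
vertex 1.86 3.286 0.272
vertex 1.798 1.778 -1.01
vertex 2.811 3.981 -0.591
endloop
endfacet
facet normal 0.446 0.316 -0.837
outer loop
vertex 3.22 -2.029 0.993
vertex 2.676 -1.746 0.81
vertex 3.154 -1.502 1.157
endloop
endfacet
facet normal 0.578 -0.176 0.797
outer loop
vertex 3.22 -2.029 0.993
vertex 3.154 -1.502 1.157
vertex 2.184 -2.094 1.73
endloop
endfacet
facet normal 0.446 0.316 -0.837
outer loop
vertex 3.154 -1.502 1.157
vertex 2.676 -1.746 0.81
vertex 2.729 -1.159 1.06
endloop
endfacet
facet normal 0.202 0.490 0.848
outer loop
vertex 3.154 -1.502 1.157
vertex 2.729 -1.159 1.06
vertex 2.184 -2.094 1.73
endloop
endfacet
facet normal 0.447 0.316 -0.837
outer loop
vertex 2.729 -1.159 1.06
vertex 2.676 -1.746 0.81
vertex 2.263 -1.258 0.774
endloop
endfacet
facet normal -0.484 0.678 0.553
outer loop
vertex 2.729 -1.159 1.06
vertex 2.263 -1.258 0.774
vertex 2.184 -2.094 1.73
endloop
endfacet
facet normal 0.446 0.316 -0.837
outer loop
vertex 2.263 -1.258 0.774
vertex 2.676 -1.746 0.81
vertex 2.108 -1.725 0.515
endloop
endfacet
facet normal -0.960 0.244 0.134
outer loop
vertex 2.263 -1.258 0.774
vertex 2.108 -1.725 0.515
vertex 2.184 -2.094 1.73
endloop
endfacet
facet normal 0.446 0.317 -0.837
outer loop
vertex 2.108 -1.725 0.515
vertex 2.676 -1.746 0.81
vertex 2.381 -2.207 0.478
endloop
endfacet
facet normal -0.869 -0.485 -0.093
outer loop
vertex 2.108 -1.725 0.515
vertex 2.381 -2.207 0.478
vertex 2.184 -2.094 1.73
endloop
endfacet
facet normal 0.447 0.316 -0.837
outer loop
vertex 2.381 -2.207 0.478
vertex 2.676 -1.746 0.81
vertex 2.875 -2.342 0.691
endloop
endfacet
facet normal -0.280 -0.959 0.042
outer loop
vertex 2.381 -2.207 0.478
vertex 2.875 -2.342 0.691
vertex 2.184 -2.094 1.73
endloop
endfacet
facet normal 0.446 0.316 -0.837
outer loop
vertex 2.875 -2.342 0.691
vertex 2.676 -1.746 0.81
vertex 3.22 -2.029 0.993
endloop
endfacet
facet normal 0.363 -0.823 0.438
outer loop
vertex 2.875 -2.342 0.691
vertex 3.22 -2.029 0.993
vertex 2.184 -2.094 1.73
endloop
endfacet

endsolid


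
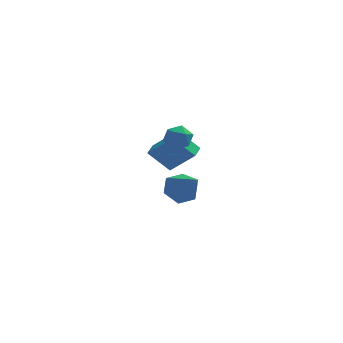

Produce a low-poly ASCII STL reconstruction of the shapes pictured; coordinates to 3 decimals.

solid 
facet normal -0.372 0.659 -0.654
outer loop
vertex 0.265 -3.071 -0.008
vertex -0.444 -2.841 0.627
vertex 0.404 -2.35 0.64
endloop
endfacet
facet normal 0.990 -0.103 -0.098
outer loop
vertex 0.265 -3.071 -0.008
vertex 0.404 -2.35 0.64
vertex 0.344 -4.239 2.013
endloop
endfacet
facet normal -0.372 0.660 -0.653
outer loop
vertex 0.404 -2.35 0.64
vertex -0.444 -2.841 0.627
vertex -0.305 -2.12 1.276
endloop
endfacet
facet normal 0.678 0.418 0.605
outer loop
vertex 0.404 -2.35 0.64
vertex -0.305 -2.12 1.276
vertex 0.344 -4.239 2.013
endloop
endfacet
facet normal -0.372 0.660 -0.653
outer loop
vertex -0.305 -2.12 1.276
vertex -0.444 -2.841 0.627
vertex -1.153 -2.611 1.263
endloop
endfacet
facet normal -0.174 0.276 0.945
outer loop
vertex -0.305 -2.12 1.276
vertex -1.153 -2.611 1.263
vertex 0.344 -4.239 2.013
endloop
endfacet
facet normal -0.372 0.660 -0.653
outer loop
vertex -1.153 -2.611 1.263
vertex -0.444 -2.841 0.627
vertex -1.292 -3.332 0.614
endloop
endfacet
facet normal -0.714 -0.388 0.583
outer loop
vertex -1.153 -2.611 1.263
vertex -1.292 -3.332 0.614
vertex 0.344 -4.239 2.013
endloop
endfacet
facet normal -0.372 0.660 -0.653
outer loop
vertex -1.292 -3.332 0.614
vertex -0.444 -2.841 0.627
vertex -0.583 -3.562 -0.022
endloop
endfacet
facet normal -0.402 -0.908 -0.119
outer loop
vertex -1.292 -3.332 0.614
vertex -0.583 -3.562 -0.022
vertex 0.344 -4.239 2.013
endloop
endfacet
facet normal -0.371 0.660 -0.653
outer loop
vertex -0.583 -3.562 -0.022
vertex -0.444 -2.841 0.627
vertex 0.265 -3.071 -0.008
endloop
endfacet
facet normal 0.451 -0.765 -0.460
outer loop
vertex -0.583 -3.562 -0.022
vertex 0.265 -3.071 -0.008
vertex 0.344 -4.239 2.013
endloop
endfacet
facet normal -0.636 0.324 -0.700
outer loop
vertex -1.965 3.453 -0.141
vertex -1.663 4.304 -0.022
vertex -0.781 3.199 -1.334
endloop
endfacet
facet normal -0.332 -0.934 -0.130
outer loop
vertex 0.523 2.536 0.102
vertex -1.965 3.453 -0.141
vertex -0.781 3.199 -1.334
endloop
endfacet
facet normal -0.636 0.324 -0.700
outer loop
vertex -0.781 3.199 -1.334
vertex -1.663 4.304 -0.022
vertex -0.479 4.049 -1.215
endloop
endfacet
facet normal 0.697 -0.149 -0.702
outer loop
vertex -0.479 4.049 -1.215
vertex 0.523 2.536 0.102
vertex -0.781 3.199 -1.334
endloop
endfacet
facet normal -0.697 0.149 0.702
outer loop
vertex -1.965 3.453 -0.141
vertex -0.359 3.641 1.414
vertex -1.663 4.304 -0.022
endloop
endfacet
facet normal -0.332 -0.934 -0.130
outer loop
vertex -0.661 2.791 1.295
vertex -1.965 3.453 -0.141
vertex 0.523 2.536 0.102
endloop
endfacet
facet normal -0.697 0.149 0.702
outer loop
vertex -0.661 2.791 1.295
vertex -0.359 3.641 1.414
vertex -1.965 3.453 -0.141
endloop
endfacet
facet normal 0.332 0.934 0.130
outer loop
vertex -1.663 4.304 -0.022
vertex -0.359 3.641 1.414
vertex -0.479 4.049 -1.215
endloop
endfacet
facet normal 0.697 -0.149 -0.702
outer loop
vertex 0.825 3.387 0.221
vertex 0.523 2.536 0.102
vertex -0.479 4.049 -1.215
endloop
endfacet
facet normal 0.331 0.935 0.130
outer loop
vertex -0.479 4.049 -1.215
vertex -0.359 3.641 1.414
vertex 0.825 3.387 0.221
endloop
endfacet
facet normal 0.636 -0.324 0.700
outer loop
vertex 0.825 3.387 0.221
vertex -0.661 2.791 1.295
vertex 0.523 2.536 0.102
endloop
endfacet
facet normal 0.636 -0.324 0.700
outer loop
vertex -0.359 3.641 1.414
vertex -0.661 2.791 1.295
vertex 0.825 3.387 0.221
endloop
endfacet
facet normal -0.043 0.811 0.584
outer loop
vertex -0.159 2.603 1.887
vertex -0.925 2.345 2.189
vertex -0.2 2.098 2.585
endloop
endfacet
facet normal 0.633 0.609 0.478
outer loop
vertex -0.159 2.603 1.887
vertex -0.2 2.098 2.585
vertex 0.397 1.951 1.981
endloop
endfacet
facet normal 0.757 0.613 -0.227
outer loop
vertex -0.159 2.603 1.887
vertex 0.397 1.951 1.981
vertex 0.041 2.106 1.211
endloop
endfacet
facet normal 0.157 0.817 -0.555
outer loop
vertex -0.159 2.603 1.887
vertex 0.041 2.106 1.211
vertex -0.776 2.35 1.34
endloop
endfacet
facet normal -0.338 0.940 -0.054
outer loop
vertex -0.159 2.603 1.887
vertex -0.776 2.35 1.34
vertex -0.925 2.345 2.189
endloop
endfacet
facet normal 0.702 -0.062 0.709
outer loop
vertex 0.397 1.951 1.981
vertex -0.2 2.098 2.585
vertex -0.024 1.29 2.34
endloop
endfacet
facet normal -0.392 0.264 0.882
outer loop
vertex -0.2 2.098 2.585
vertex -0.925 2.345 2.189
vertex -0.841 1.534 2.469
endloop
endfacet
facet normal -0.869 0.472 -0.150
outer loop
vertex -0.925 2.345 2.189
vertex -0.776 2.35 1.34
vertex -1.197 1.689 1.699
endloop
endfacet
facet normal -0.069 0.276 -0.959
outer loop
vertex -0.776 2.35 1.34
vertex 0.041 2.106 1.211
vertex -0.6 1.542 1.095
endloop
endfacet
facet normal 0.902 -0.054 -0.428
outer loop
vertex 0.041 2.106 1.211
vertex 0.397 1.951 1.981
vertex 0.125 1.295 1.491
endloop
endfacet
facet normal -0.157 -0.817 0.555
outer loop
vertex -0.641 1.037 1.793
vertex -0.024 1.29 2.34
vertex -0.841 1.534 2.469
endloop
endfacet
facet normal -0.757 -0.613 0.227
outer loop
vertex -0.641 1.037 1.793
vertex -0.841 1.534 2.469
vertex -1.197 1.689 1.699
endloop
endfacet
facet normal -0.633 -0.609 -0.478
outer loop
vertex -0.641 1.037 1.793
vertex -1.197 1.689 1.699
vertex -0.6 1.542 1.095
endloop
endfacet
facet normal 0.043 -0.811 -0.584
outer loop
vertex -0.641 1.037 1.793
vertex -0.6 1.542 1.095
vertex 0.125 1.295 1.491
endloop
endfacet
facet normal 0.338 -0.940 0.054
outer loop
vertex -0.641 1.037 1.793
vertex 0.125 1.295 1.491
vertex -0.024 1.29 2.34
endloop
endfacet
facet normal 0.069 -0.276 0.959
outer loop
vertex -0.841 1.534 2.469
vertex -0.024 1.29 2.34
vertex -0.2 2.098 2.585
endloop
endfacet
facet normal -0.902 0.054 0.428
outer loop
vertex -1.197 1.689 1.699
vertex -0.841 1.534 2.469
vertex -0.925 2.345 2.189
endloop
endfacet
facet normal -0.702 0.062 -0.709
outer loop
vertex -0.6 1.542 1.095
vertex -1.197 1.689 1.699
vertex -0.776 2.35 1.34
endloop
endfacet
facet normal 0.392 -0.264 -0.882
outer loop
vertex 0.125 1.295 1.491
vertex -0.6 1.542 1.095
vertex 0.041 2.106 1.211
endloop
endfacet
facet normal 0.869 -0.472 0.150
outer loop
vertex -0.024 1.29 2.34
vertex 0.125 1.295 1.491
vertex 0.397 1.951 1.981
endloop
endfacet

endsolid


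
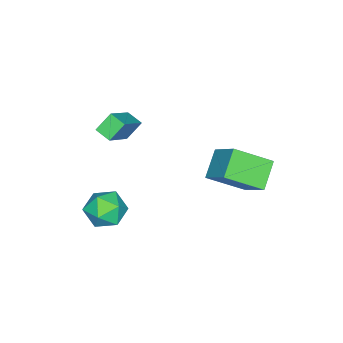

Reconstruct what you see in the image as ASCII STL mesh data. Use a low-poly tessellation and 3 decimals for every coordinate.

solid 
facet normal -0.792 -0.035 -0.609
outer loop
vertex -2.392 -2.24 2.185
vertex -2.216 -1.434 1.91
vertex -1.748 -2.659 1.371
endloop
endfacet
facet normal -0.203 -0.927 0.317
outer loop
vertex -0.084 -2.586 2.65
vertex -2.392 -2.24 2.185
vertex -1.748 -2.659 1.371
endloop
endfacet
facet normal -0.792 -0.035 -0.609
outer loop
vertex -1.748 -2.659 1.371
vertex -2.216 -1.434 1.91
vertex -1.571 -1.853 1.095
endloop
endfacet
facet normal 0.575 -0.375 -0.727
outer loop
vertex -1.571 -1.853 1.095
vertex -0.084 -2.586 2.65
vertex -1.748 -2.659 1.371
endloop
endfacet
facet normal -0.575 0.374 0.727
outer loop
vertex -2.392 -2.24 2.185
vertex -0.552 -1.361 3.189
vertex -2.216 -1.434 1.91
endloop
endfacet
facet normal -0.203 -0.927 0.316
outer loop
vertex -0.729 -2.167 3.465
vertex -2.392 -2.24 2.185
vertex -0.084 -2.586 2.65
endloop
endfacet
facet normal -0.576 0.375 0.727
outer loop
vertex -0.729 -2.167 3.465
vertex -0.552 -1.361 3.189
vertex -2.392 -2.24 2.185
endloop
endfacet
facet normal 0.202 0.927 -0.316
outer loop
vertex -2.216 -1.434 1.91
vertex -0.552 -1.361 3.189
vertex -1.571 -1.853 1.095
endloop
endfacet
facet normal 0.576 -0.374 -0.727
outer loop
vertex 0.092 -1.78 2.375
vertex -0.084 -2.586 2.65
vertex -1.571 -1.853 1.095
endloop
endfacet
facet normal 0.203 0.927 -0.316
outer loop
vertex -1.571 -1.853 1.095
vertex -0.552 -1.361 3.189
vertex 0.092 -1.78 2.375
endloop
endfacet
facet normal 0.792 0.035 0.609
outer loop
vertex 0.092 -1.78 2.375
vertex -0.729 -2.167 3.465
vertex -0.084 -2.586 2.65
endloop
endfacet
facet normal 0.792 0.035 0.609
outer loop
vertex -0.552 -1.361 3.189
vertex -0.729 -2.167 3.465
vertex 0.092 -1.78 2.375
endloop
endfacet
facet normal -0.802 -0.105 0.588
outer loop
vertex -3.867 1.466 -0.152
vertex -3.088 2.786 1.148
vertex -4.816 3.026 -1.168
endloop
endfacet
facet normal -0.388 -0.657 -0.647
outer loop
vertex -3.532 3.194 -2.108
vertex -3.867 1.466 -0.152
vertex -4.816 3.026 -1.168
endloop
endfacet
facet normal -0.802 -0.105 0.588
outer loop
vertex -4.816 3.026 -1.168
vertex -3.088 2.786 1.148
vertex -4.036 4.347 0.132
endloop
endfacet
facet normal -0.454 0.747 -0.486
outer loop
vertex -4.036 4.347 0.132
vertex -3.532 3.194 -2.108
vertex -4.816 3.026 -1.168
endloop
endfacet
facet normal 0.454 -0.747 0.486
outer loop
vertex -3.867 1.466 -0.152
vertex -1.804 2.954 0.208
vertex -3.088 2.786 1.148
endloop
endfacet
facet normal -0.388 -0.657 -0.647
outer loop
vertex -2.584 1.633 -1.092
vertex -3.867 1.466 -0.152
vertex -3.532 3.194 -2.108
endloop
endfacet
facet normal 0.454 -0.747 0.487
outer loop
vertex -2.584 1.633 -1.092
vertex -1.804 2.954 0.208
vertex -3.867 1.466 -0.152
endloop
endfacet
facet normal 0.388 0.657 0.647
outer loop
vertex -3.088 2.786 1.148
vertex -1.804 2.954 0.208
vertex -4.036 4.347 0.132
endloop
endfacet
facet normal -0.454 0.747 -0.486
outer loop
vertex -2.753 4.514 -0.808
vertex -3.532 3.194 -2.108
vertex -4.036 4.347 0.132
endloop
endfacet
facet normal 0.388 0.657 0.646
outer loop
vertex -4.036 4.347 0.132
vertex -1.804 2.954 0.208
vertex -2.753 4.514 -0.808
endloop
endfacet
facet normal 0.802 0.105 -0.587
outer loop
vertex -2.753 4.514 -0.808
vertex -2.584 1.633 -1.092
vertex -3.532 3.194 -2.108
endloop
endfacet
facet normal 0.802 0.105 -0.588
outer loop
vertex -1.804 2.954 0.208
vertex -2.584 1.633 -1.092
vertex -2.753 4.514 -0.808
endloop
endfacet
facet normal -0.944 0.310 0.110
outer loop
vertex 1.079 -0.32 -1.079
vertex 0.726 -1.325 -1.273
vertex 0.946 -1.014 -0.259
endloop
endfacet
facet normal -0.501 0.699 0.511
outer loop
vertex 1.079 -0.32 -1.079
vertex 0.946 -1.014 -0.259
vertex 1.816 -0.37 -0.288
endloop
endfacet
facet normal -0.017 0.997 0.079
outer loop
vertex 1.079 -0.32 -1.079
vertex 1.816 -0.37 -0.288
vertex 2.134 -0.283 -1.319
endloop
endfacet
facet normal -0.162 0.792 -0.589
outer loop
vertex 1.079 -0.32 -1.079
vertex 2.134 -0.283 -1.319
vertex 1.461 -0.873 -1.928
endloop
endfacet
facet normal -0.734 0.368 -0.570
outer loop
vertex 1.079 -0.32 -1.079
vertex 1.461 -0.873 -1.928
vertex 0.726 -1.325 -1.273
endloop
endfacet
facet normal -0.158 0.256 0.954
outer loop
vertex 1.816 -0.37 -0.288
vertex 0.946 -1.014 -0.259
vertex 1.919 -1.407 0.008
endloop
endfacet
facet normal -0.876 -0.373 0.305
outer loop
vertex 0.946 -1.014 -0.259
vertex 0.726 -1.325 -1.273
vertex 1.246 -1.997 -0.601
endloop
endfacet
facet normal -0.537 -0.280 -0.796
outer loop
vertex 0.726 -1.325 -1.273
vertex 1.461 -0.873 -1.928
vertex 1.564 -1.91 -1.632
endloop
endfacet
facet normal 0.391 0.407 -0.826
outer loop
vertex 1.461 -0.873 -1.928
vertex 2.134 -0.283 -1.319
vertex 2.434 -1.266 -1.661
endloop
endfacet
facet normal 0.625 0.738 0.255
outer loop
vertex 2.134 -0.283 -1.319
vertex 1.816 -0.37 -0.288
vertex 2.654 -0.955 -0.647
endloop
endfacet
facet normal 0.162 -0.792 0.589
outer loop
vertex 2.301 -1.96 -0.841
vertex 1.919 -1.407 0.008
vertex 1.246 -1.997 -0.601
endloop
endfacet
facet normal 0.017 -0.997 -0.079
outer loop
vertex 2.301 -1.96 -0.841
vertex 1.246 -1.997 -0.601
vertex 1.564 -1.91 -1.632
endloop
endfacet
facet normal 0.501 -0.699 -0.511
outer loop
vertex 2.301 -1.96 -0.841
vertex 1.564 -1.91 -1.632
vertex 2.434 -1.266 -1.661
endloop
endfacet
facet normal 0.944 -0.310 -0.110
outer loop
vertex 2.301 -1.96 -0.841
vertex 2.434 -1.266 -1.661
vertex 2.654 -0.955 -0.647
endloop
endfacet
facet normal 0.734 -0.368 0.570
outer loop
vertex 2.301 -1.96 -0.841
vertex 2.654 -0.955 -0.647
vertex 1.919 -1.407 0.008
endloop
endfacet
facet normal -0.391 -0.407 0.826
outer loop
vertex 1.246 -1.997 -0.601
vertex 1.919 -1.407 0.008
vertex 0.946 -1.014 -0.259
endloop
endfacet
facet normal -0.625 -0.738 -0.255
outer loop
vertex 1.564 -1.91 -1.632
vertex 1.246 -1.997 -0.601
vertex 0.726 -1.325 -1.273
endloop
endfacet
facet normal 0.158 -0.256 -0.954
outer loop
vertex 2.434 -1.266 -1.661
vertex 1.564 -1.91 -1.632
vertex 1.461 -0.873 -1.928
endloop
endfacet
facet normal 0.876 0.373 -0.305
outer loop
vertex 2.654 -0.955 -0.647
vertex 2.434 -1.266 -1.661
vertex 2.134 -0.283 -1.319
endloop
endfacet
facet normal 0.537 0.280 0.796
outer loop
vertex 1.919 -1.407 0.008
vertex 2.654 -0.955 -0.647
vertex 1.816 -0.37 -0.288
endloop
endfacet

endsolid


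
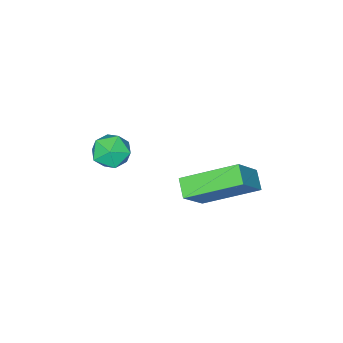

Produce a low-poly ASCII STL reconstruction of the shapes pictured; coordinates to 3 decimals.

solid 
facet normal 0.251 0.024 0.968
outer loop
vertex 2.434 -2.924 -2.303
vertex 1.728 -3.244 -2.112
vertex 2.353 -3.718 -2.262
endloop
endfacet
facet normal 0.829 -0.056 0.556
outer loop
vertex 2.434 -2.924 -2.303
vertex 2.353 -3.718 -2.262
vertex 2.774 -3.39 -2.857
endloop
endfacet
facet normal 0.860 0.498 0.109
outer loop
vertex 2.434 -2.924 -2.303
vertex 2.774 -3.39 -2.857
vertex 2.409 -2.713 -3.073
endloop
endfacet
facet normal 0.301 0.922 0.243
outer loop
vertex 2.434 -2.924 -2.303
vertex 2.409 -2.713 -3.073
vertex 1.762 -2.623 -2.613
endloop
endfacet
facet normal -0.076 0.629 0.774
outer loop
vertex 2.434 -2.924 -2.303
vertex 1.762 -2.623 -2.613
vertex 1.728 -3.244 -2.112
endloop
endfacet
facet normal 0.743 -0.648 0.168
outer loop
vertex 2.774 -3.39 -2.857
vertex 2.353 -3.718 -2.262
vertex 2.278 -3.997 -3.007
endloop
endfacet
facet normal -0.193 -0.518 0.833
outer loop
vertex 2.353 -3.718 -2.262
vertex 1.728 -3.244 -2.112
vertex 1.631 -3.907 -2.547
endloop
endfacet
facet normal -0.720 0.459 0.521
outer loop
vertex 1.728 -3.244 -2.112
vertex 1.762 -2.623 -2.613
vertex 1.266 -3.23 -2.763
endloop
endfacet
facet normal -0.111 0.934 -0.339
outer loop
vertex 1.762 -2.623 -2.613
vertex 2.409 -2.713 -3.073
vertex 1.687 -2.902 -3.358
endloop
endfacet
facet normal 0.792 0.249 -0.557
outer loop
vertex 2.409 -2.713 -3.073
vertex 2.774 -3.39 -2.857
vertex 2.312 -3.376 -3.508
endloop
endfacet
facet normal -0.301 -0.922 -0.243
outer loop
vertex 1.606 -3.696 -3.317
vertex 2.278 -3.997 -3.007
vertex 1.631 -3.907 -2.547
endloop
endfacet
facet normal -0.860 -0.498 -0.109
outer loop
vertex 1.606 -3.696 -3.317
vertex 1.631 -3.907 -2.547
vertex 1.266 -3.23 -2.763
endloop
endfacet
facet normal -0.829 0.056 -0.556
outer loop
vertex 1.606 -3.696 -3.317
vertex 1.266 -3.23 -2.763
vertex 1.687 -2.902 -3.358
endloop
endfacet
facet normal -0.251 -0.024 -0.968
outer loop
vertex 1.606 -3.696 -3.317
vertex 1.687 -2.902 -3.358
vertex 2.312 -3.376 -3.508
endloop
endfacet
facet normal 0.076 -0.629 -0.774
outer loop
vertex 1.606 -3.696 -3.317
vertex 2.312 -3.376 -3.508
vertex 2.278 -3.997 -3.007
endloop
endfacet
facet normal 0.111 -0.934 0.339
outer loop
vertex 1.631 -3.907 -2.547
vertex 2.278 -3.997 -3.007
vertex 2.353 -3.718 -2.262
endloop
endfacet
facet normal -0.792 -0.249 0.557
outer loop
vertex 1.266 -3.23 -2.763
vertex 1.631 -3.907 -2.547
vertex 1.728 -3.244 -2.112
endloop
endfacet
facet normal -0.743 0.648 -0.168
outer loop
vertex 1.687 -2.902 -3.358
vertex 1.266 -3.23 -2.763
vertex 1.762 -2.623 -2.613
endloop
endfacet
facet normal 0.193 0.518 -0.833
outer loop
vertex 2.312 -3.376 -3.508
vertex 1.687 -2.902 -3.358
vertex 2.409 -2.713 -3.073
endloop
endfacet
facet normal 0.720 -0.459 -0.521
outer loop
vertex 2.278 -3.997 -3.007
vertex 2.312 -3.376 -3.508
vertex 2.774 -3.39 -2.857
endloop
endfacet
facet normal -0.664 -0.094 -0.742
outer loop
vertex -0.695 0.937 -2.799
vertex -0.314 1.52 -3.214
vertex 0.578 -0.571 -3.748
endloop
endfacet
facet normal -0.470 -0.719 0.511
outer loop
vertex 1.654 -0.42 -2.546
vertex -0.695 0.937 -2.799
vertex 0.578 -0.571 -3.748
endloop
endfacet
facet normal -0.664 -0.094 -0.742
outer loop
vertex 0.578 -0.571 -3.748
vertex -0.314 1.52 -3.214
vertex 0.959 0.011 -4.163
endloop
endfacet
facet normal 0.581 -0.689 -0.433
outer loop
vertex 0.959 0.011 -4.163
vertex 1.654 -0.42 -2.546
vertex 0.578 -0.571 -3.748
endloop
endfacet
facet normal -0.581 0.689 0.434
outer loop
vertex -0.695 0.937 -2.799
vertex 0.762 1.671 -2.012
vertex -0.314 1.52 -3.214
endloop
endfacet
facet normal -0.470 -0.719 0.512
outer loop
vertex 0.381 1.089 -1.597
vertex -0.695 0.937 -2.799
vertex 1.654 -0.42 -2.546
endloop
endfacet
facet normal -0.581 0.689 0.433
outer loop
vertex 0.381 1.089 -1.597
vertex 0.762 1.671 -2.012
vertex -0.695 0.937 -2.799
endloop
endfacet
facet normal 0.471 0.719 -0.512
outer loop
vertex -0.314 1.52 -3.214
vertex 0.762 1.671 -2.012
vertex 0.959 0.011 -4.163
endloop
endfacet
facet normal 0.581 -0.689 -0.433
outer loop
vertex 2.035 0.163 -2.961
vertex 1.654 -0.42 -2.546
vertex 0.959 0.011 -4.163
endloop
endfacet
facet normal 0.470 0.719 -0.512
outer loop
vertex 0.959 0.011 -4.163
vertex 0.762 1.671 -2.012
vertex 2.035 0.163 -2.961
endloop
endfacet
facet normal 0.664 0.094 0.742
outer loop
vertex 2.035 0.163 -2.961
vertex 0.381 1.089 -1.597
vertex 1.654 -0.42 -2.546
endloop
endfacet
facet normal 0.664 0.094 0.742
outer loop
vertex 0.762 1.671 -2.012
vertex 0.381 1.089 -1.597
vertex 2.035 0.163 -2.961
endloop
endfacet

endsolid


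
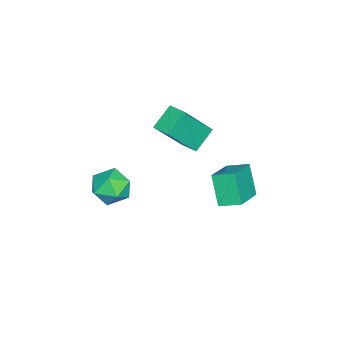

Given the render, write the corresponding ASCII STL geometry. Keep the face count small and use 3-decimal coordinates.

solid 
facet normal -0.497 -0.858 -0.131
outer loop
vertex -2.318 -1.637 1.826
vertex -3.289 -0.834 0.247
vertex -1.458 -2.024 1.1
endloop
endfacet
facet normal 0.481 -0.398 0.781
outer loop
vertex -1.031 -1.286 1.213
vertex -2.318 -1.637 1.826
vertex -1.458 -2.024 1.1
endloop
endfacet
facet normal -0.497 -0.858 -0.131
outer loop
vertex -1.458 -2.024 1.1
vertex -3.289 -0.834 0.247
vertex -2.429 -1.221 -0.478
endloop
endfacet
facet normal 0.723 -0.325 -0.610
outer loop
vertex -2.429 -1.221 -0.478
vertex -1.031 -1.286 1.213
vertex -1.458 -2.024 1.1
endloop
endfacet
facet normal -0.723 0.325 0.610
outer loop
vertex -2.318 -1.637 1.826
vertex -2.862 -0.096 0.36
vertex -3.289 -0.834 0.247
endloop
endfacet
facet normal 0.481 -0.397 0.782
outer loop
vertex -1.891 -0.899 1.938
vertex -2.318 -1.637 1.826
vertex -1.031 -1.286 1.213
endloop
endfacet
facet normal -0.722 0.325 0.610
outer loop
vertex -1.891 -0.899 1.938
vertex -2.862 -0.096 0.36
vertex -2.318 -1.637 1.826
endloop
endfacet
facet normal -0.480 0.398 -0.782
outer loop
vertex -3.289 -0.834 0.247
vertex -2.862 -0.096 0.36
vertex -2.429 -1.221 -0.478
endloop
endfacet
facet normal 0.723 -0.326 -0.610
outer loop
vertex -2.002 -0.483 -0.366
vertex -1.031 -1.286 1.213
vertex -2.429 -1.221 -0.478
endloop
endfacet
facet normal -0.481 0.397 -0.782
outer loop
vertex -2.429 -1.221 -0.478
vertex -2.862 -0.096 0.36
vertex -2.002 -0.483 -0.366
endloop
endfacet
facet normal 0.497 0.858 0.131
outer loop
vertex -2.002 -0.483 -0.366
vertex -1.891 -0.899 1.938
vertex -1.031 -1.286 1.213
endloop
endfacet
facet normal 0.497 0.858 0.131
outer loop
vertex -2.862 -0.096 0.36
vertex -1.891 -0.899 1.938
vertex -2.002 -0.483 -0.366
endloop
endfacet
facet normal -0.401 -0.319 0.859
outer loop
vertex -3.001 0.789 -2.198
vertex -4.6 0.927 -2.894
vertex -2.942 -0.146 -2.518
endloop
endfacet
facet normal 0.914 -0.079 0.398
outer loop
vertex -2.34 0.333 -3.806
vertex -3.001 0.789 -2.198
vertex -2.942 -0.146 -2.518
endloop
endfacet
facet normal -0.401 -0.320 0.858
outer loop
vertex -2.942 -0.146 -2.518
vertex -4.6 0.927 -2.894
vertex -4.542 -0.008 -3.215
endloop
endfacet
facet normal 0.059 -0.944 -0.323
outer loop
vertex -4.542 -0.008 -3.215
vertex -2.34 0.333 -3.806
vertex -2.942 -0.146 -2.518
endloop
endfacet
facet normal -0.059 0.944 0.323
outer loop
vertex -3.001 0.789 -2.198
vertex -3.998 1.406 -4.182
vertex -4.6 0.927 -2.894
endloop
endfacet
facet normal 0.914 -0.080 0.398
outer loop
vertex -2.398 1.268 -3.485
vertex -3.001 0.789 -2.198
vertex -2.34 0.333 -3.806
endloop
endfacet
facet normal -0.060 0.944 0.324
outer loop
vertex -2.398 1.268 -3.485
vertex -3.998 1.406 -4.182
vertex -3.001 0.789 -2.198
endloop
endfacet
facet normal -0.914 0.080 -0.398
outer loop
vertex -4.6 0.927 -2.894
vertex -3.998 1.406 -4.182
vertex -4.542 -0.008 -3.215
endloop
endfacet
facet normal 0.059 -0.944 -0.324
outer loop
vertex -3.939 0.471 -4.502
vertex -2.34 0.333 -3.806
vertex -4.542 -0.008 -3.215
endloop
endfacet
facet normal -0.914 0.079 -0.399
outer loop
vertex -4.542 -0.008 -3.215
vertex -3.998 1.406 -4.182
vertex -3.939 0.471 -4.502
endloop
endfacet
facet normal 0.401 0.320 -0.858
outer loop
vertex -3.939 0.471 -4.502
vertex -2.398 1.268 -3.485
vertex -2.34 0.333 -3.806
endloop
endfacet
facet normal 0.401 0.319 -0.858
outer loop
vertex -3.998 1.406 -4.182
vertex -2.398 1.268 -3.485
vertex -3.939 0.471 -4.502
endloop
endfacet
facet normal -0.411 0.910 -0.055
outer loop
vertex 0.418 -2.367 -1.656
vertex -0.342 -2.689 -1.314
vertex 0.292 -2.37 -0.771
endloop
endfacet
facet normal 0.295 0.955 0.045
outer loop
vertex 0.418 -2.367 -1.656
vertex 0.292 -2.37 -0.771
vertex 1.086 -2.599 -1.11
endloop
endfacet
facet normal 0.616 0.615 -0.492
outer loop
vertex 0.418 -2.367 -1.656
vertex 1.086 -2.599 -1.11
vertex 0.944 -3.059 -1.863
endloop
endfacet
facet normal 0.109 0.360 -0.926
outer loop
vertex 0.418 -2.367 -1.656
vertex 0.944 -3.059 -1.863
vertex 0.061 -3.115 -1.989
endloop
endfacet
facet normal -0.525 0.543 -0.656
outer loop
vertex 0.418 -2.367 -1.656
vertex 0.061 -3.115 -1.989
vertex -0.342 -2.689 -1.314
endloop
endfacet
facet normal 0.453 0.610 0.650
outer loop
vertex 1.086 -2.599 -1.11
vertex 0.292 -2.37 -0.771
vertex 0.739 -3.065 -0.431
endloop
endfacet
facet normal -0.688 0.538 0.487
outer loop
vertex 0.292 -2.37 -0.771
vertex -0.342 -2.689 -1.314
vertex -0.144 -3.121 -0.557
endloop
endfacet
facet normal -0.873 -0.057 -0.485
outer loop
vertex -0.342 -2.689 -1.314
vertex 0.061 -3.115 -1.989
vertex -0.286 -3.581 -1.31
endloop
endfacet
facet normal 0.154 -0.352 -0.923
outer loop
vertex 0.061 -3.115 -1.989
vertex 0.944 -3.059 -1.863
vertex 0.508 -3.81 -1.649
endloop
endfacet
facet normal 0.974 0.060 -0.220
outer loop
vertex 0.944 -3.059 -1.863
vertex 1.086 -2.599 -1.11
vertex 1.142 -3.491 -1.106
endloop
endfacet
facet normal -0.109 -0.360 0.926
outer loop
vertex 0.382 -3.813 -0.764
vertex 0.739 -3.065 -0.431
vertex -0.144 -3.121 -0.557
endloop
endfacet
facet normal -0.616 -0.615 0.492
outer loop
vertex 0.382 -3.813 -0.764
vertex -0.144 -3.121 -0.557
vertex -0.286 -3.581 -1.31
endloop
endfacet
facet normal -0.295 -0.955 -0.045
outer loop
vertex 0.382 -3.813 -0.764
vertex -0.286 -3.581 -1.31
vertex 0.508 -3.81 -1.649
endloop
endfacet
facet normal 0.411 -0.910 0.055
outer loop
vertex 0.382 -3.813 -0.764
vertex 0.508 -3.81 -1.649
vertex 1.142 -3.491 -1.106
endloop
endfacet
facet normal 0.525 -0.543 0.656
outer loop
vertex 0.382 -3.813 -0.764
vertex 1.142 -3.491 -1.106
vertex 0.739 -3.065 -0.431
endloop
endfacet
facet normal -0.154 0.352 0.923
outer loop
vertex -0.144 -3.121 -0.557
vertex 0.739 -3.065 -0.431
vertex 0.292 -2.37 -0.771
endloop
endfacet
facet normal -0.974 -0.060 0.220
outer loop
vertex -0.286 -3.581 -1.31
vertex -0.144 -3.121 -0.557
vertex -0.342 -2.689 -1.314
endloop
endfacet
facet normal -0.453 -0.610 -0.650
outer loop
vertex 0.508 -3.81 -1.649
vertex -0.286 -3.581 -1.31
vertex 0.061 -3.115 -1.989
endloop
endfacet
facet normal 0.688 -0.538 -0.487
outer loop
vertex 1.142 -3.491 -1.106
vertex 0.508 -3.81 -1.649
vertex 0.944 -3.059 -1.863
endloop
endfacet
facet normal 0.873 0.057 0.485
outer loop
vertex 0.739 -3.065 -0.431
vertex 1.142 -3.491 -1.106
vertex 1.086 -2.599 -1.11
endloop
endfacet

endsolid


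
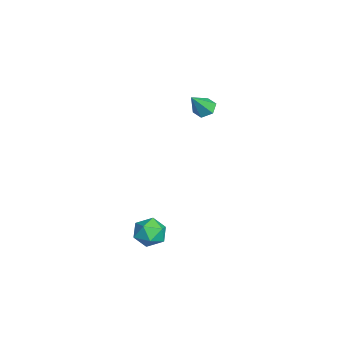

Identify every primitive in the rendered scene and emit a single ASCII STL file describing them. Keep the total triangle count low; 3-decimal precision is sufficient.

solid 
facet normal -0.166 0.742 0.649
outer loop
vertex 1.791 0.549 -3.122
vertex 1.796 0.01 -2.504
vertex 2.494 0.371 -2.738
endloop
endfacet
facet normal 0.201 0.976 0.084
outer loop
vertex 1.791 0.549 -3.122
vertex 2.494 0.371 -2.738
vertex 2.48 0.444 -3.555
endloop
endfacet
facet normal -0.186 0.845 -0.501
outer loop
vertex 1.791 0.549 -3.122
vertex 2.48 0.444 -3.555
vertex 1.773 0.128 -3.825
endloop
endfacet
facet normal -0.793 0.531 -0.298
outer loop
vertex 1.791 0.549 -3.122
vertex 1.773 0.128 -3.825
vertex 1.35 -0.14 -3.176
endloop
endfacet
facet normal -0.781 0.467 0.414
outer loop
vertex 1.791 0.549 -3.122
vertex 1.35 -0.14 -3.176
vertex 1.796 0.01 -2.504
endloop
endfacet
facet normal 0.803 0.595 0.039
outer loop
vertex 2.48 0.444 -3.555
vertex 2.494 0.371 -2.738
vertex 2.91 -0.16 -3.204
endloop
endfacet
facet normal 0.208 0.217 0.954
outer loop
vertex 2.494 0.371 -2.738
vertex 1.796 0.01 -2.504
vertex 2.487 -0.428 -2.555
endloop
endfacet
facet normal -0.787 -0.227 0.573
outer loop
vertex 1.796 0.01 -2.504
vertex 1.35 -0.14 -3.176
vertex 1.78 -0.744 -2.825
endloop
endfacet
facet normal -0.807 -0.125 -0.578
outer loop
vertex 1.35 -0.14 -3.176
vertex 1.773 0.128 -3.825
vertex 1.766 -0.671 -3.642
endloop
endfacet
facet normal 0.175 0.382 -0.907
outer loop
vertex 1.773 0.128 -3.825
vertex 2.48 0.444 -3.555
vertex 2.464 -0.31 -3.876
endloop
endfacet
facet normal 0.793 -0.531 0.298
outer loop
vertex 2.469 -0.849 -3.258
vertex 2.91 -0.16 -3.204
vertex 2.487 -0.428 -2.555
endloop
endfacet
facet normal 0.186 -0.845 0.501
outer loop
vertex 2.469 -0.849 -3.258
vertex 2.487 -0.428 -2.555
vertex 1.78 -0.744 -2.825
endloop
endfacet
facet normal -0.201 -0.976 -0.084
outer loop
vertex 2.469 -0.849 -3.258
vertex 1.78 -0.744 -2.825
vertex 1.766 -0.671 -3.642
endloop
endfacet
facet normal 0.166 -0.742 -0.649
outer loop
vertex 2.469 -0.849 -3.258
vertex 1.766 -0.671 -3.642
vertex 2.464 -0.31 -3.876
endloop
endfacet
facet normal 0.781 -0.467 -0.414
outer loop
vertex 2.469 -0.849 -3.258
vertex 2.464 -0.31 -3.876
vertex 2.91 -0.16 -3.204
endloop
endfacet
facet normal 0.807 0.125 0.578
outer loop
vertex 2.487 -0.428 -2.555
vertex 2.91 -0.16 -3.204
vertex 2.494 0.371 -2.738
endloop
endfacet
facet normal -0.175 -0.382 0.907
outer loop
vertex 1.78 -0.744 -2.825
vertex 2.487 -0.428 -2.555
vertex 1.796 0.01 -2.504
endloop
endfacet
facet normal -0.803 -0.595 -0.039
outer loop
vertex 1.766 -0.671 -3.642
vertex 1.78 -0.744 -2.825
vertex 1.35 -0.14 -3.176
endloop
endfacet
facet normal -0.208 -0.217 -0.954
outer loop
vertex 2.464 -0.31 -3.876
vertex 1.766 -0.671 -3.642
vertex 1.773 0.128 -3.825
endloop
endfacet
facet normal 0.787 0.227 -0.573
outer loop
vertex 2.91 -0.16 -3.204
vertex 2.464 -0.31 -3.876
vertex 2.48 0.444 -3.555
endloop
endfacet
facet normal -0.439 0.465 -0.769
outer loop
vertex -3.438 2.917 0.765
vertex -3.925 2.573 0.835
vertex -3.882 3.096 1.127
endloop
endfacet
facet normal 0.631 0.618 0.469
outer loop
vertex -3.438 2.917 0.765
vertex -3.882 3.096 1.127
vertex -3.315 1.927 1.905
endloop
endfacet
facet normal -0.438 0.465 -0.769
outer loop
vertex -3.882 3.096 1.127
vertex -3.925 2.573 0.835
vertex -4.369 2.753 1.197
endloop
endfacet
facet normal -0.208 0.470 0.858
outer loop
vertex -3.882 3.096 1.127
vertex -4.369 2.753 1.197
vertex -3.315 1.927 1.905
endloop
endfacet
facet normal -0.438 0.465 -0.769
outer loop
vertex -4.369 2.753 1.197
vertex -3.925 2.573 0.835
vertex -4.412 2.23 0.905
endloop
endfacet
facet normal -0.686 -0.311 0.658
outer loop
vertex -4.369 2.753 1.197
vertex -4.412 2.23 0.905
vertex -3.315 1.927 1.905
endloop
endfacet
facet normal -0.438 0.465 -0.769
outer loop
vertex -4.412 2.23 0.905
vertex -3.925 2.573 0.835
vertex -3.968 2.051 0.544
endloop
endfacet
facet normal -0.324 -0.944 0.069
outer loop
vertex -4.412 2.23 0.905
vertex -3.968 2.051 0.544
vertex -3.315 1.927 1.905
endloop
endfacet
facet normal -0.438 0.465 -0.769
outer loop
vertex -3.968 2.051 0.544
vertex -3.925 2.573 0.835
vertex -3.481 2.394 0.474
endloop
endfacet
facet normal 0.515 -0.796 -0.319
outer loop
vertex -3.968 2.051 0.544
vertex -3.481 2.394 0.474
vertex -3.315 1.927 1.905
endloop
endfacet
facet normal -0.439 0.464 -0.770
outer loop
vertex -3.481 2.394 0.474
vertex -3.925 2.573 0.835
vertex -3.438 2.917 0.765
endloop
endfacet
facet normal 0.993 -0.015 -0.120
outer loop
vertex -3.481 2.394 0.474
vertex -3.438 2.917 0.765
vertex -3.315 1.927 1.905
endloop
endfacet

endsolid


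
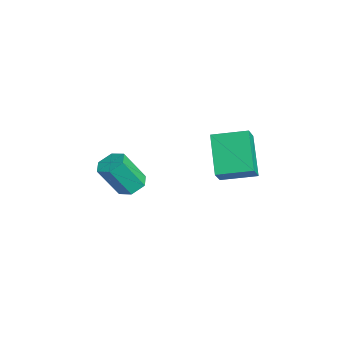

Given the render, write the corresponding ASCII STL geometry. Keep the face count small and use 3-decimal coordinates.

solid 
facet normal -0.715 0.056 0.697
outer loop
vertex 1.933 -0.057 0.862
vertex 2.373 1.488 1.19
vertex 1.21 0.312 0.091
endloop
endfacet
facet normal -0.268 -0.942 -0.200
outer loop
vertex 2.767 0.192 -1.43
vertex 1.933 -0.057 0.862
vertex 1.21 0.312 0.091
endloop
endfacet
facet normal -0.715 0.055 0.697
outer loop
vertex 1.21 0.312 0.091
vertex 2.373 1.488 1.19
vertex 1.649 1.858 0.419
endloop
endfacet
facet normal -0.647 0.330 -0.688
outer loop
vertex 1.649 1.858 0.419
vertex 2.767 0.192 -1.43
vertex 1.21 0.312 0.091
endloop
endfacet
facet normal 0.646 -0.330 0.688
outer loop
vertex 1.933 -0.057 0.862
vertex 3.93 1.368 -0.331
vertex 2.373 1.488 1.19
endloop
endfacet
facet normal -0.268 -0.942 -0.200
outer loop
vertex 3.491 -0.178 -0.659
vertex 1.933 -0.057 0.862
vertex 2.767 0.192 -1.43
endloop
endfacet
facet normal 0.646 -0.330 0.688
outer loop
vertex 3.491 -0.178 -0.659
vertex 3.93 1.368 -0.331
vertex 1.933 -0.057 0.862
endloop
endfacet
facet normal 0.268 0.942 0.200
outer loop
vertex 2.373 1.488 1.19
vertex 3.93 1.368 -0.331
vertex 1.649 1.858 0.419
endloop
endfacet
facet normal -0.646 0.330 -0.688
outer loop
vertex 3.207 1.737 -1.102
vertex 2.767 0.192 -1.43
vertex 1.649 1.858 0.419
endloop
endfacet
facet normal 0.268 0.942 0.200
outer loop
vertex 1.649 1.858 0.419
vertex 3.93 1.368 -0.331
vertex 3.207 1.737 -1.102
endloop
endfacet
facet normal 0.714 -0.055 -0.697
outer loop
vertex 3.207 1.737 -1.102
vertex 3.491 -0.178 -0.659
vertex 2.767 0.192 -1.43
endloop
endfacet
facet normal 0.715 -0.055 -0.697
outer loop
vertex 3.93 1.368 -0.331
vertex 3.491 -0.178 -0.659
vertex 3.207 1.737 -1.102
endloop
endfacet
facet normal -0.041 0.520 -0.853
outer loop
vertex -1.793 -2.797 -4.731
vertex -2.53 -2.626 -4.591
vertex -1.972 -2.162 -4.335
endloop
endfacet
facet normal 0.972 0.220 0.086
outer loop
vertex -1.793 -2.797 -4.731
vertex -1.972 -2.162 -4.335
vertex -1.712 -3.785 -3.11
endloop
endfacet
facet normal 0.972 0.220 0.086
outer loop
vertex -1.712 -3.785 -3.11
vertex -1.972 -2.162 -4.335
vertex -1.891 -3.149 -2.714
endloop
endfacet
facet normal 0.043 -0.519 0.853
outer loop
vertex -1.712 -3.785 -3.11
vertex -1.891 -3.149 -2.714
vertex -2.45 -3.614 -2.969
endloop
endfacet
facet normal -0.042 0.521 -0.852
outer loop
vertex -1.972 -2.162 -4.335
vertex -2.53 -2.626 -4.591
vertex -2.709 -1.991 -4.194
endloop
endfacet
facet normal 0.285 0.825 0.488
outer loop
vertex -1.972 -2.162 -4.335
vertex -2.709 -1.991 -4.194
vertex -1.891 -3.149 -2.714
endloop
endfacet
facet normal 0.284 0.825 0.488
outer loop
vertex -1.891 -3.149 -2.714
vertex -2.709 -1.991 -4.194
vertex -2.629 -2.978 -2.573
endloop
endfacet
facet normal 0.043 -0.519 0.853
outer loop
vertex -1.891 -3.149 -2.714
vertex -2.629 -2.978 -2.573
vertex -2.45 -3.614 -2.969
endloop
endfacet
facet normal -0.042 0.521 -0.852
outer loop
vertex -2.709 -1.991 -4.194
vertex -2.53 -2.626 -4.591
vertex -3.268 -2.455 -4.45
endloop
endfacet
facet normal -0.687 0.605 0.402
outer loop
vertex -2.709 -1.991 -4.194
vertex -3.268 -2.455 -4.45
vertex -2.629 -2.978 -2.573
endloop
endfacet
facet normal -0.688 0.604 0.402
outer loop
vertex -2.629 -2.978 -2.573
vertex -3.268 -2.455 -4.45
vertex -3.187 -3.443 -2.829
endloop
endfacet
facet normal 0.042 -0.520 0.853
outer loop
vertex -2.629 -2.978 -2.573
vertex -3.187 -3.443 -2.829
vertex -2.45 -3.614 -2.969
endloop
endfacet
facet normal -0.043 0.519 -0.853
outer loop
vertex -3.268 -2.455 -4.45
vertex -2.53 -2.626 -4.591
vertex -3.089 -3.091 -4.846
endloop
endfacet
facet normal -0.972 -0.220 -0.086
outer loop
vertex -3.268 -2.455 -4.45
vertex -3.089 -3.091 -4.846
vertex -3.187 -3.443 -2.829
endloop
endfacet
facet normal -0.972 -0.220 -0.086
outer loop
vertex -3.187 -3.443 -2.829
vertex -3.089 -3.091 -4.846
vertex -3.008 -4.078 -3.225
endloop
endfacet
facet normal 0.041 -0.520 0.853
outer loop
vertex -3.187 -3.443 -2.829
vertex -3.008 -4.078 -3.225
vertex -2.45 -3.614 -2.969
endloop
endfacet
facet normal -0.043 0.519 -0.853
outer loop
vertex -3.089 -3.091 -4.846
vertex -2.53 -2.626 -4.591
vertex -2.351 -3.262 -4.987
endloop
endfacet
facet normal -0.284 -0.825 -0.488
outer loop
vertex -3.089 -3.091 -4.846
vertex -2.351 -3.262 -4.987
vertex -3.008 -4.078 -3.225
endloop
endfacet
facet normal -0.285 -0.825 -0.488
outer loop
vertex -3.008 -4.078 -3.225
vertex -2.351 -3.262 -4.987
vertex -2.271 -4.249 -3.366
endloop
endfacet
facet normal 0.042 -0.521 0.852
outer loop
vertex -3.008 -4.078 -3.225
vertex -2.271 -4.249 -3.366
vertex -2.45 -3.614 -2.969
endloop
endfacet
facet normal -0.042 0.520 -0.853
outer loop
vertex -2.351 -3.262 -4.987
vertex -2.53 -2.626 -4.591
vertex -1.793 -2.797 -4.731
endloop
endfacet
facet normal 0.688 -0.604 -0.402
outer loop
vertex -2.351 -3.262 -4.987
vertex -1.793 -2.797 -4.731
vertex -2.271 -4.249 -3.366
endloop
endfacet
facet normal 0.687 -0.605 -0.403
outer loop
vertex -2.271 -4.249 -3.366
vertex -1.793 -2.797 -4.731
vertex -1.712 -3.785 -3.11
endloop
endfacet
facet normal 0.042 -0.521 0.852
outer loop
vertex -2.271 -4.249 -3.366
vertex -1.712 -3.785 -3.11
vertex -2.45 -3.614 -2.969
endloop
endfacet

endsolid
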